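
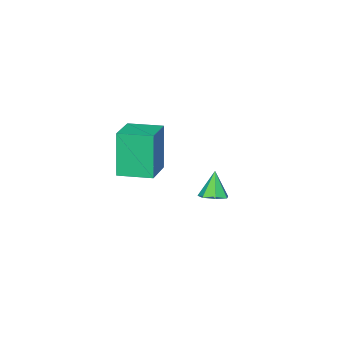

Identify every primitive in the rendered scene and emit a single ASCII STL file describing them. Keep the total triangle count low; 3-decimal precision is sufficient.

solid 
facet normal -0.849 -0.481 -0.219
outer loop
vertex -2.043 -1.787 1.208
vertex -2.731 -0.604 1.279
vertex -1.718 -1.482 -0.721
endloop
endfacet
facet normal 0.502 -0.864 -0.052
outer loop
vertex -0.469 -0.776 -0.399
vertex -2.043 -1.787 1.208
vertex -1.718 -1.482 -0.721
endloop
endfacet
facet normal -0.849 -0.480 -0.219
outer loop
vertex -1.718 -1.482 -0.721
vertex -2.731 -0.604 1.279
vertex -2.405 -0.299 -0.65
endloop
endfacet
facet normal 0.164 0.154 -0.974
outer loop
vertex -2.405 -0.299 -0.65
vertex -0.469 -0.776 -0.399
vertex -1.718 -1.482 -0.721
endloop
endfacet
facet normal -0.164 -0.154 0.974
outer loop
vertex -2.043 -1.787 1.208
vertex -1.482 0.102 1.601
vertex -2.731 -0.604 1.279
endloop
endfacet
facet normal 0.502 -0.863 -0.052
outer loop
vertex -0.795 -1.081 1.53
vertex -2.043 -1.787 1.208
vertex -0.469 -0.776 -0.399
endloop
endfacet
facet normal -0.164 -0.154 0.974
outer loop
vertex -0.795 -1.081 1.53
vertex -1.482 0.102 1.601
vertex -2.043 -1.787 1.208
endloop
endfacet
facet normal -0.502 0.864 0.052
outer loop
vertex -2.731 -0.604 1.279
vertex -1.482 0.102 1.601
vertex -2.405 -0.299 -0.65
endloop
endfacet
facet normal 0.164 0.154 -0.974
outer loop
vertex -1.157 0.407 -0.328
vertex -0.469 -0.776 -0.399
vertex -2.405 -0.299 -0.65
endloop
endfacet
facet normal -0.502 0.863 0.052
outer loop
vertex -2.405 -0.299 -0.65
vertex -1.482 0.102 1.601
vertex -1.157 0.407 -0.328
endloop
endfacet
facet normal 0.849 0.481 0.219
outer loop
vertex -1.157 0.407 -0.328
vertex -0.795 -1.081 1.53
vertex -0.469 -0.776 -0.399
endloop
endfacet
facet normal 0.849 0.480 0.219
outer loop
vertex -1.482 0.102 1.601
vertex -0.795 -1.081 1.53
vertex -1.157 0.407 -0.328
endloop
endfacet
facet normal 0.328 0.240 -0.914
outer loop
vertex -0.52 3.999 0.58
vertex -0.83 3.612 0.367
vertex -0.953 4.13 0.459
endloop
endfacet
facet normal 0.045 0.753 0.656
outer loop
vertex -0.52 3.999 0.58
vertex -0.953 4.13 0.459
vertex -1.19 3.348 1.373
endloop
endfacet
facet normal 0.326 0.240 -0.914
outer loop
vertex -0.953 4.13 0.459
vertex -0.83 3.612 0.367
vertex -1.294 3.87 0.269
endloop
endfacet
facet normal -0.684 0.632 0.363
outer loop
vertex -0.953 4.13 0.459
vertex -1.294 3.87 0.269
vertex -1.19 3.348 1.373
endloop
endfacet
facet normal 0.326 0.240 -0.914
outer loop
vertex -1.294 3.87 0.269
vertex -0.83 3.612 0.367
vertex -1.286 3.417 0.153
endloop
endfacet
facet normal -0.996 -0.037 0.076
outer loop
vertex -1.294 3.87 0.269
vertex -1.286 3.417 0.153
vertex -1.19 3.348 1.373
endloop
endfacet
facet normal 0.326 0.240 -0.914
outer loop
vertex -1.286 3.417 0.153
vertex -0.83 3.612 0.367
vertex -0.934 3.11 0.198
endloop
endfacet
facet normal -0.658 -0.753 0.009
outer loop
vertex -1.286 3.417 0.153
vertex -0.934 3.11 0.198
vertex -1.19 3.348 1.373
endloop
endfacet
facet normal 0.328 0.240 -0.914
outer loop
vertex -0.934 3.11 0.198
vertex -0.83 3.612 0.367
vertex -0.504 3.181 0.371
endloop
endfacet
facet normal 0.075 -0.974 0.214
outer loop
vertex -0.934 3.11 0.198
vertex -0.504 3.181 0.371
vertex -1.19 3.348 1.373
endloop
endfacet
facet normal 0.328 0.240 -0.914
outer loop
vertex -0.504 3.181 0.371
vertex -0.83 3.612 0.367
vertex -0.32 3.577 0.541
endloop
endfacet
facet normal 0.654 -0.534 0.536
outer loop
vertex -0.504 3.181 0.371
vertex -0.32 3.577 0.541
vertex -1.19 3.348 1.373
endloop
endfacet
facet normal 0.328 0.240 -0.914
outer loop
vertex -0.32 3.577 0.541
vertex -0.83 3.612 0.367
vertex -0.52 3.999 0.58
endloop
endfacet
facet normal 0.639 0.235 0.733
outer loop
vertex -0.32 3.577 0.541
vertex -0.52 3.999 0.58
vertex -1.19 3.348 1.373
endloop
endfacet

endsolid


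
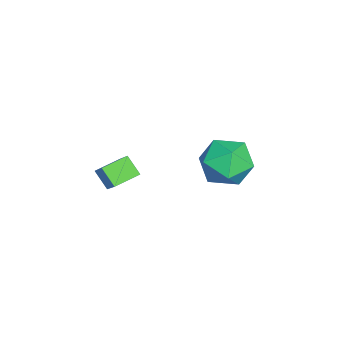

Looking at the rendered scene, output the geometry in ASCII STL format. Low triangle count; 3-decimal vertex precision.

solid 
facet normal -0.200 0.132 0.971
outer loop
vertex -1.074 1.708 0.346
vertex -0.872 0.501 0.551
vertex 0.065 1.31 0.634
endloop
endfacet
facet normal 0.079 0.723 0.686
outer loop
vertex -1.074 1.708 0.346
vertex 0.065 1.31 0.634
vertex -0.088 2.166 -0.251
endloop
endfacet
facet normal -0.342 0.928 0.147
outer loop
vertex -1.074 1.708 0.346
vertex -0.088 2.166 -0.251
vertex -1.12 1.886 -0.881
endloop
endfacet
facet normal -0.881 0.463 0.100
outer loop
vertex -1.074 1.708 0.346
vertex -1.12 1.886 -0.881
vertex -1.604 0.857 -0.385
endloop
endfacet
facet normal -0.793 -0.029 0.609
outer loop
vertex -1.074 1.708 0.346
vertex -1.604 0.857 -0.385
vertex -0.872 0.501 0.551
endloop
endfacet
facet normal 0.718 0.558 0.416
outer loop
vertex -0.088 2.166 -0.251
vertex 0.065 1.31 0.634
vertex 0.724 1.243 -0.415
endloop
endfacet
facet normal 0.267 -0.400 0.877
outer loop
vertex 0.065 1.31 0.634
vertex -0.872 0.501 0.551
vertex 0.24 0.214 0.081
endloop
endfacet
facet normal -0.692 -0.661 0.290
outer loop
vertex -0.872 0.501 0.551
vertex -1.604 0.857 -0.385
vertex -0.792 -0.066 -0.549
endloop
endfacet
facet normal -0.835 0.136 -0.533
outer loop
vertex -1.604 0.857 -0.385
vertex -1.12 1.886 -0.881
vertex -0.945 0.79 -1.434
endloop
endfacet
facet normal 0.037 0.889 -0.456
outer loop
vertex -1.12 1.886 -0.881
vertex -0.088 2.166 -0.251
vertex -0.008 1.599 -1.351
endloop
endfacet
facet normal 0.881 -0.463 -0.100
outer loop
vertex 0.194 0.392 -1.146
vertex 0.724 1.243 -0.415
vertex 0.24 0.214 0.081
endloop
endfacet
facet normal 0.342 -0.928 -0.147
outer loop
vertex 0.194 0.392 -1.146
vertex 0.24 0.214 0.081
vertex -0.792 -0.066 -0.549
endloop
endfacet
facet normal -0.079 -0.723 -0.686
outer loop
vertex 0.194 0.392 -1.146
vertex -0.792 -0.066 -0.549
vertex -0.945 0.79 -1.434
endloop
endfacet
facet normal 0.200 -0.132 -0.971
outer loop
vertex 0.194 0.392 -1.146
vertex -0.945 0.79 -1.434
vertex -0.008 1.599 -1.351
endloop
endfacet
facet normal 0.793 0.029 -0.609
outer loop
vertex 0.194 0.392 -1.146
vertex -0.008 1.599 -1.351
vertex 0.724 1.243 -0.415
endloop
endfacet
facet normal 0.835 -0.136 0.533
outer loop
vertex 0.24 0.214 0.081
vertex 0.724 1.243 -0.415
vertex 0.065 1.31 0.634
endloop
endfacet
facet normal -0.037 -0.889 0.456
outer loop
vertex -0.792 -0.066 -0.549
vertex 0.24 0.214 0.081
vertex -0.872 0.501 0.551
endloop
endfacet
facet normal -0.718 -0.558 -0.416
outer loop
vertex -0.945 0.79 -1.434
vertex -0.792 -0.066 -0.549
vertex -1.604 0.857 -0.385
endloop
endfacet
facet normal -0.267 0.400 -0.877
outer loop
vertex -0.008 1.599 -1.351
vertex -0.945 0.79 -1.434
vertex -1.12 1.886 -0.881
endloop
endfacet
facet normal 0.692 0.661 -0.290
outer loop
vertex 0.724 1.243 -0.415
vertex -0.008 1.599 -1.351
vertex -0.088 2.166 -0.251
endloop
endfacet
facet normal -0.572 0.782 0.249
outer loop
vertex 3.692 -2.203 3.03
vertex 4.131 -1.677 2.386
vertex 2.546 -2.671 1.865
endloop
endfacet
facet normal -0.467 -0.559 0.685
outer loop
vertex 3.169 -3.523 1.594
vertex 3.692 -2.203 3.03
vertex 2.546 -2.671 1.865
endloop
endfacet
facet normal -0.572 0.781 0.250
outer loop
vertex 2.546 -2.671 1.865
vertex 4.131 -1.677 2.386
vertex 2.984 -2.145 1.222
endloop
endfacet
facet normal -0.675 -0.275 -0.685
outer loop
vertex 2.984 -2.145 1.222
vertex 3.169 -3.523 1.594
vertex 2.546 -2.671 1.865
endloop
endfacet
facet normal 0.675 0.275 0.685
outer loop
vertex 3.692 -2.203 3.03
vertex 4.754 -2.529 2.115
vertex 4.131 -1.677 2.386
endloop
endfacet
facet normal -0.466 -0.560 0.685
outer loop
vertex 4.316 -3.055 2.758
vertex 3.692 -2.203 3.03
vertex 3.169 -3.523 1.594
endloop
endfacet
facet normal 0.675 0.275 0.685
outer loop
vertex 4.316 -3.055 2.758
vertex 4.754 -2.529 2.115
vertex 3.692 -2.203 3.03
endloop
endfacet
facet normal 0.467 0.559 -0.685
outer loop
vertex 4.131 -1.677 2.386
vertex 4.754 -2.529 2.115
vertex 2.984 -2.145 1.222
endloop
endfacet
facet normal -0.675 -0.275 -0.685
outer loop
vertex 3.608 -2.997 0.95
vertex 3.169 -3.523 1.594
vertex 2.984 -2.145 1.222
endloop
endfacet
facet normal 0.467 0.560 -0.684
outer loop
vertex 2.984 -2.145 1.222
vertex 4.754 -2.529 2.115
vertex 3.608 -2.997 0.95
endloop
endfacet
facet normal 0.572 -0.782 -0.249
outer loop
vertex 3.608 -2.997 0.95
vertex 4.316 -3.055 2.758
vertex 3.169 -3.523 1.594
endloop
endfacet
facet normal 0.572 -0.781 -0.249
outer loop
vertex 4.754 -2.529 2.115
vertex 4.316 -3.055 2.758
vertex 3.608 -2.997 0.95
endloop
endfacet

endsolid


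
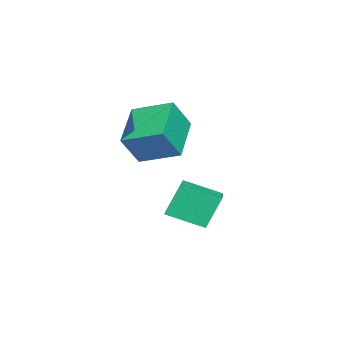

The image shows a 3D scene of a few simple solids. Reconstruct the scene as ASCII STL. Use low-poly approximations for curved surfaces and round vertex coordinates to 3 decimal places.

solid 
facet normal -0.939 -0.228 -0.257
outer loop
vertex -2.336 -2.276 0.14
vertex -2.546 -0.692 -0.496
vertex -1.816 -2.788 -1.306
endloop
endfacet
facet normal 0.122 -0.921 0.370
outer loop
vertex 0.166 -2.308 -0.764
vertex -2.336 -2.276 0.14
vertex -1.816 -2.788 -1.306
endloop
endfacet
facet normal -0.939 -0.228 -0.257
outer loop
vertex -1.816 -2.788 -1.306
vertex -2.546 -0.692 -0.496
vertex -2.026 -1.204 -1.943
endloop
endfacet
facet normal 0.321 -0.316 -0.893
outer loop
vertex -2.026 -1.204 -1.943
vertex 0.166 -2.308 -0.764
vertex -1.816 -2.788 -1.306
endloop
endfacet
facet normal -0.321 0.316 0.893
outer loop
vertex -2.336 -2.276 0.14
vertex -0.564 -0.212 0.046
vertex -2.546 -0.692 -0.496
endloop
endfacet
facet normal 0.122 -0.921 0.370
outer loop
vertex -0.354 -1.796 0.683
vertex -2.336 -2.276 0.14
vertex 0.166 -2.308 -0.764
endloop
endfacet
facet normal -0.321 0.316 0.893
outer loop
vertex -0.354 -1.796 0.683
vertex -0.564 -0.212 0.046
vertex -2.336 -2.276 0.14
endloop
endfacet
facet normal -0.122 0.921 -0.370
outer loop
vertex -2.546 -0.692 -0.496
vertex -0.564 -0.212 0.046
vertex -2.026 -1.204 -1.943
endloop
endfacet
facet normal 0.321 -0.316 -0.893
outer loop
vertex -0.044 -0.724 -1.4
vertex 0.166 -2.308 -0.764
vertex -2.026 -1.204 -1.943
endloop
endfacet
facet normal -0.122 0.921 -0.370
outer loop
vertex -2.026 -1.204 -1.943
vertex -0.564 -0.212 0.046
vertex -0.044 -0.724 -1.4
endloop
endfacet
facet normal 0.939 0.228 0.257
outer loop
vertex -0.044 -0.724 -1.4
vertex -0.354 -1.796 0.683
vertex 0.166 -2.308 -0.764
endloop
endfacet
facet normal 0.939 0.228 0.257
outer loop
vertex -0.564 -0.212 0.046
vertex -0.354 -1.796 0.683
vertex -0.044 -0.724 -1.4
endloop
endfacet
facet normal -0.471 0.317 -0.823
outer loop
vertex -2.317 -1.952 3.242
vertex -0.397 -1.804 2.199
vertex -2.492 -3.692 2.672
endloop
endfacet
facet normal -0.877 -0.068 0.476
outer loop
vertex -1.743 -4.196 3.981
vertex -2.317 -1.952 3.242
vertex -2.492 -3.692 2.672
endloop
endfacet
facet normal -0.471 0.316 -0.823
outer loop
vertex -2.492 -3.692 2.672
vertex -0.397 -1.804 2.199
vertex -0.572 -3.545 1.63
endloop
endfacet
facet normal -0.096 -0.946 -0.310
outer loop
vertex -0.572 -3.545 1.63
vertex -1.743 -4.196 3.981
vertex -2.492 -3.692 2.672
endloop
endfacet
facet normal 0.095 0.946 0.310
outer loop
vertex -2.317 -1.952 3.242
vertex 0.352 -2.308 3.508
vertex -0.397 -1.804 2.199
endloop
endfacet
facet normal -0.877 -0.067 0.476
outer loop
vertex -1.568 -2.455 4.55
vertex -2.317 -1.952 3.242
vertex -1.743 -4.196 3.981
endloop
endfacet
facet normal 0.095 0.946 0.309
outer loop
vertex -1.568 -2.455 4.55
vertex 0.352 -2.308 3.508
vertex -2.317 -1.952 3.242
endloop
endfacet
facet normal 0.877 0.067 -0.476
outer loop
vertex -0.397 -1.804 2.199
vertex 0.352 -2.308 3.508
vertex -0.572 -3.545 1.63
endloop
endfacet
facet normal -0.095 -0.946 -0.309
outer loop
vertex 0.177 -4.048 2.938
vertex -1.743 -4.196 3.981
vertex -0.572 -3.545 1.63
endloop
endfacet
facet normal 0.877 0.068 -0.476
outer loop
vertex -0.572 -3.545 1.63
vertex 0.352 -2.308 3.508
vertex 0.177 -4.048 2.938
endloop
endfacet
facet normal 0.472 -0.316 0.823
outer loop
vertex 0.177 -4.048 2.938
vertex -1.568 -2.455 4.55
vertex -1.743 -4.196 3.981
endloop
endfacet
facet normal 0.471 -0.317 0.823
outer loop
vertex 0.352 -2.308 3.508
vertex -1.568 -2.455 4.55
vertex 0.177 -4.048 2.938
endloop
endfacet

endsolid


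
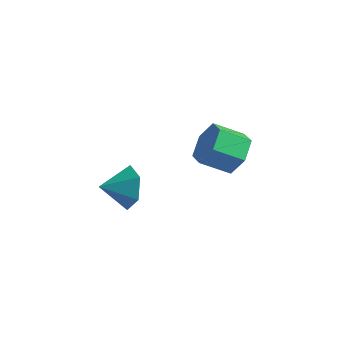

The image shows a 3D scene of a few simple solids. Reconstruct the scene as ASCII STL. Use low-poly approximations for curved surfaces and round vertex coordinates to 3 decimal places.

solid 
facet normal 0.344 0.898 -0.275
outer loop
vertex 0.307 -1.472 -0.921
vertex 0.005 -1.132 -0.19
vertex 0.805 -1.448 -0.22
endloop
endfacet
facet normal 0.394 -0.884 -0.250
outer loop
vertex 0.307 -1.472 -0.921
vertex 0.805 -1.448 -0.22
vertex -0.345 -2.048 0.09
endloop
endfacet
facet normal 0.344 0.897 -0.276
outer loop
vertex 0.805 -1.448 -0.22
vertex 0.005 -1.132 -0.19
vertex 0.504 -1.108 0.51
endloop
endfacet
facet normal 0.500 -0.687 0.526
outer loop
vertex 0.805 -1.448 -0.22
vertex 0.504 -1.108 0.51
vertex -0.345 -2.048 0.09
endloop
endfacet
facet normal 0.343 0.898 -0.275
outer loop
vertex 0.504 -1.108 0.51
vertex 0.005 -1.132 -0.19
vertex -0.296 -0.793 0.54
endloop
endfacet
facet normal -0.096 -0.333 0.938
outer loop
vertex 0.504 -1.108 0.51
vertex -0.296 -0.793 0.54
vertex -0.345 -2.048 0.09
endloop
endfacet
facet normal 0.344 0.898 -0.275
outer loop
vertex -0.296 -0.793 0.54
vertex 0.005 -1.132 -0.19
vertex -0.794 -0.817 -0.16
endloop
endfacet
facet normal -0.799 -0.175 0.575
outer loop
vertex -0.296 -0.793 0.54
vertex -0.794 -0.817 -0.16
vertex -0.345 -2.048 0.09
endloop
endfacet
facet normal 0.344 0.898 -0.275
outer loop
vertex -0.794 -0.817 -0.16
vertex 0.005 -1.132 -0.19
vertex -0.493 -1.156 -0.891
endloop
endfacet
facet normal -0.906 -0.371 -0.201
outer loop
vertex -0.794 -0.817 -0.16
vertex -0.493 -1.156 -0.891
vertex -0.345 -2.048 0.09
endloop
endfacet
facet normal 0.344 0.898 -0.275
outer loop
vertex -0.493 -1.156 -0.891
vertex 0.005 -1.132 -0.19
vertex 0.307 -1.472 -0.921
endloop
endfacet
facet normal -0.310 -0.726 -0.614
outer loop
vertex -0.493 -1.156 -0.891
vertex 0.307 -1.472 -0.921
vertex -0.345 -2.048 0.09
endloop
endfacet
facet normal 0.517 0.700 -0.493
outer loop
vertex 3.977 0.189 3.198
vertex 3.589 0.008 2.534
vertex 3.303 0.561 3.019
endloop
endfacet
facet normal 0.074 0.538 0.840
outer loop
vertex 3.977 0.189 3.198
vertex 3.303 0.561 3.019
vertex 3.419 -0.566 3.73
endloop
endfacet
facet normal 0.075 0.538 0.840
outer loop
vertex 3.419 -0.566 3.73
vertex 3.303 0.561 3.019
vertex 2.745 -0.194 3.552
endloop
endfacet
facet normal -0.517 -0.700 0.494
outer loop
vertex 3.419 -0.566 3.73
vertex 2.745 -0.194 3.552
vertex 3.031 -0.748 3.066
endloop
endfacet
facet normal 0.518 0.700 -0.492
outer loop
vertex 3.303 0.561 3.019
vertex 3.589 0.008 2.534
vertex 2.916 0.38 2.355
endloop
endfacet
facet normal -0.701 0.677 0.224
outer loop
vertex 3.303 0.561 3.019
vertex 2.916 0.38 2.355
vertex 2.745 -0.194 3.552
endloop
endfacet
facet normal -0.701 0.677 0.224
outer loop
vertex 2.745 -0.194 3.552
vertex 2.916 0.38 2.355
vertex 2.357 -0.376 2.888
endloop
endfacet
facet normal -0.517 -0.700 0.494
outer loop
vertex 2.745 -0.194 3.552
vertex 2.357 -0.376 2.888
vertex 3.031 -0.748 3.066
endloop
endfacet
facet normal 0.518 0.699 -0.494
outer loop
vertex 2.916 0.38 2.355
vertex 3.589 0.008 2.534
vertex 3.201 -0.174 1.87
endloop
endfacet
facet normal -0.776 0.140 -0.615
outer loop
vertex 2.916 0.38 2.355
vertex 3.201 -0.174 1.87
vertex 2.357 -0.376 2.888
endloop
endfacet
facet normal -0.776 0.140 -0.615
outer loop
vertex 2.357 -0.376 2.888
vertex 3.201 -0.174 1.87
vertex 2.643 -0.929 2.402
endloop
endfacet
facet normal -0.517 -0.700 0.493
outer loop
vertex 2.357 -0.376 2.888
vertex 2.643 -0.929 2.402
vertex 3.031 -0.748 3.066
endloop
endfacet
facet normal 0.517 0.700 -0.494
outer loop
vertex 3.201 -0.174 1.87
vertex 3.589 0.008 2.534
vertex 3.875 -0.546 2.048
endloop
endfacet
facet normal -0.074 -0.537 -0.840
outer loop
vertex 3.201 -0.174 1.87
vertex 3.875 -0.546 2.048
vertex 2.643 -0.929 2.402
endloop
endfacet
facet normal -0.074 -0.538 -0.840
outer loop
vertex 2.643 -0.929 2.402
vertex 3.875 -0.546 2.048
vertex 3.317 -1.301 2.581
endloop
endfacet
facet normal -0.517 -0.700 0.493
outer loop
vertex 2.643 -0.929 2.402
vertex 3.317 -1.301 2.581
vertex 3.031 -0.748 3.066
endloop
endfacet
facet normal 0.517 0.700 -0.494
outer loop
vertex 3.875 -0.546 2.048
vertex 3.589 0.008 2.534
vertex 4.263 -0.364 2.712
endloop
endfacet
facet normal 0.701 -0.677 -0.224
outer loop
vertex 3.875 -0.546 2.048
vertex 4.263 -0.364 2.712
vertex 3.317 -1.301 2.581
endloop
endfacet
facet normal 0.701 -0.677 -0.224
outer loop
vertex 3.317 -1.301 2.581
vertex 4.263 -0.364 2.712
vertex 3.704 -1.12 3.245
endloop
endfacet
facet normal -0.518 -0.700 0.492
outer loop
vertex 3.317 -1.301 2.581
vertex 3.704 -1.12 3.245
vertex 3.031 -0.748 3.066
endloop
endfacet
facet normal 0.517 0.700 -0.493
outer loop
vertex 4.263 -0.364 2.712
vertex 3.589 0.008 2.534
vertex 3.977 0.189 3.198
endloop
endfacet
facet normal 0.776 -0.140 0.615
outer loop
vertex 4.263 -0.364 2.712
vertex 3.977 0.189 3.198
vertex 3.704 -1.12 3.245
endloop
endfacet
facet normal 0.776 -0.140 0.615
outer loop
vertex 3.704 -1.12 3.245
vertex 3.977 0.189 3.198
vertex 3.419 -0.566 3.73
endloop
endfacet
facet normal -0.518 -0.699 0.494
outer loop
vertex 3.704 -1.12 3.245
vertex 3.419 -0.566 3.73
vertex 3.031 -0.748 3.066
endloop
endfacet

endsolid


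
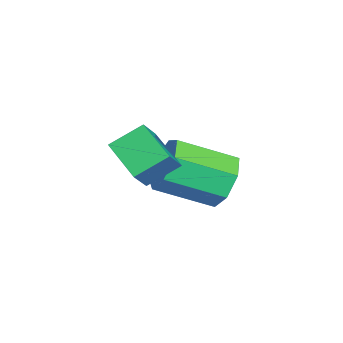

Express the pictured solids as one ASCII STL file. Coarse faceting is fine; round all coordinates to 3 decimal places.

solid 
facet normal -0.225 0.881 -0.415
outer loop
vertex -2.208 -1.46 -3.026
vertex -2.867 -1.94 -3.688
vertex -3.068 -1.543 -2.736
endloop
endfacet
facet normal 0.243 0.463 0.852
outer loop
vertex -2.208 -1.46 -3.026
vertex -3.068 -1.543 -2.736
vertex -1.734 -3.321 -2.15
endloop
endfacet
facet normal 0.242 0.463 0.853
outer loop
vertex -1.734 -3.321 -2.15
vertex -3.068 -1.543 -2.736
vertex -2.594 -3.404 -1.861
endloop
endfacet
facet normal 0.224 -0.882 0.415
outer loop
vertex -1.734 -3.321 -2.15
vertex -2.594 -3.404 -1.861
vertex -2.393 -3.8 -2.812
endloop
endfacet
facet normal -0.225 0.882 -0.415
outer loop
vertex -3.068 -1.543 -2.736
vertex -2.867 -1.94 -3.688
vertex -3.777 -1.925 -3.163
endloop
endfacet
facet normal -0.587 0.217 0.780
outer loop
vertex -3.068 -1.543 -2.736
vertex -3.777 -1.925 -3.163
vertex -2.594 -3.404 -1.861
endloop
endfacet
facet normal -0.587 0.217 0.780
outer loop
vertex -2.594 -3.404 -1.861
vertex -3.777 -1.925 -3.163
vertex -3.302 -3.785 -2.288
endloop
endfacet
facet normal 0.224 -0.882 0.415
outer loop
vertex -2.594 -3.404 -1.861
vertex -3.302 -3.785 -2.288
vertex -2.393 -3.8 -2.812
endloop
endfacet
facet normal -0.225 0.882 -0.415
outer loop
vertex -3.777 -1.925 -3.163
vertex -2.867 -1.94 -3.688
vertex -3.801 -2.318 -3.985
endloop
endfacet
facet normal -0.974 -0.192 0.120
outer loop
vertex -3.777 -1.925 -3.163
vertex -3.801 -2.318 -3.985
vertex -3.302 -3.785 -2.288
endloop
endfacet
facet normal -0.974 -0.192 0.120
outer loop
vertex -3.302 -3.785 -2.288
vertex -3.801 -2.318 -3.985
vertex -3.326 -4.178 -3.11
endloop
endfacet
facet normal 0.225 -0.882 0.415
outer loop
vertex -3.302 -3.785 -2.288
vertex -3.326 -4.178 -3.11
vertex -2.393 -3.8 -2.812
endloop
endfacet
facet normal -0.225 0.882 -0.415
outer loop
vertex -3.801 -2.318 -3.985
vertex -2.867 -1.94 -3.688
vertex -3.122 -2.426 -4.583
endloop
endfacet
facet normal -0.628 -0.457 -0.630
outer loop
vertex -3.801 -2.318 -3.985
vertex -3.122 -2.426 -4.583
vertex -3.326 -4.178 -3.11
endloop
endfacet
facet normal -0.628 -0.457 -0.630
outer loop
vertex -3.326 -4.178 -3.11
vertex -3.122 -2.426 -4.583
vertex -2.647 -4.286 -3.708
endloop
endfacet
facet normal 0.225 -0.882 0.415
outer loop
vertex -3.326 -4.178 -3.11
vertex -2.647 -4.286 -3.708
vertex -2.393 -3.8 -2.812
endloop
endfacet
facet normal -0.225 0.882 -0.415
outer loop
vertex -3.122 -2.426 -4.583
vertex -2.867 -1.94 -3.688
vertex -2.251 -2.168 -4.507
endloop
endfacet
facet normal 0.191 -0.378 -0.906
outer loop
vertex -3.122 -2.426 -4.583
vertex -2.251 -2.168 -4.507
vertex -2.647 -4.286 -3.708
endloop
endfacet
facet normal 0.192 -0.378 -0.906
outer loop
vertex -2.647 -4.286 -3.708
vertex -2.251 -2.168 -4.507
vertex -1.777 -4.028 -3.631
endloop
endfacet
facet normal 0.225 -0.882 0.415
outer loop
vertex -2.647 -4.286 -3.708
vertex -1.777 -4.028 -3.631
vertex -2.393 -3.8 -2.812
endloop
endfacet
facet normal -0.225 0.882 -0.415
outer loop
vertex -2.251 -2.168 -4.507
vertex -2.867 -1.94 -3.688
vertex -1.845 -1.738 -3.814
endloop
endfacet
facet normal 0.867 -0.014 -0.499
outer loop
vertex -2.251 -2.168 -4.507
vertex -1.845 -1.738 -3.814
vertex -1.777 -4.028 -3.631
endloop
endfacet
facet normal 0.866 -0.014 -0.500
outer loop
vertex -1.777 -4.028 -3.631
vertex -1.845 -1.738 -3.814
vertex -1.37 -3.599 -2.938
endloop
endfacet
facet normal 0.224 -0.882 0.414
outer loop
vertex -1.777 -4.028 -3.631
vertex -1.37 -3.599 -2.938
vertex -2.393 -3.8 -2.812
endloop
endfacet
facet normal -0.225 0.882 -0.415
outer loop
vertex -1.845 -1.738 -3.814
vertex -2.867 -1.94 -3.688
vertex -2.208 -1.46 -3.026
endloop
endfacet
facet normal 0.889 0.360 0.283
outer loop
vertex -1.845 -1.738 -3.814
vertex -2.208 -1.46 -3.026
vertex -1.37 -3.599 -2.938
endloop
endfacet
facet normal 0.889 0.360 0.284
outer loop
vertex -1.37 -3.599 -2.938
vertex -2.208 -1.46 -3.026
vertex -1.734 -3.321 -2.15
endloop
endfacet
facet normal 0.224 -0.882 0.415
outer loop
vertex -1.37 -3.599 -2.938
vertex -1.734 -3.321 -2.15
vertex -2.393 -3.8 -2.812
endloop
endfacet
facet normal -0.668 0.216 -0.712
outer loop
vertex -0.517 -4.721 -1.462
vertex -0.954 -3.758 -0.759
vertex 0.519 -3.756 -2.141
endloop
endfacet
facet normal 0.343 -0.758 -0.554
outer loop
vertex 1.214 -3.982 -1.401
vertex -0.517 -4.721 -1.462
vertex 0.519 -3.756 -2.141
endloop
endfacet
facet normal -0.668 0.217 -0.712
outer loop
vertex 0.519 -3.756 -2.141
vertex -0.954 -3.758 -0.759
vertex 0.083 -2.793 -1.438
endloop
endfacet
facet normal 0.660 0.614 -0.432
outer loop
vertex 0.083 -2.793 -1.438
vertex 1.214 -3.982 -1.401
vertex 0.519 -3.756 -2.141
endloop
endfacet
facet normal -0.660 -0.615 0.432
outer loop
vertex -0.517 -4.721 -1.462
vertex -0.259 -3.984 -0.019
vertex -0.954 -3.758 -0.759
endloop
endfacet
facet normal 0.343 -0.759 -0.554
outer loop
vertex 0.177 -4.947 -0.722
vertex -0.517 -4.721 -1.462
vertex 1.214 -3.982 -1.401
endloop
endfacet
facet normal -0.660 -0.614 0.432
outer loop
vertex 0.177 -4.947 -0.722
vertex -0.259 -3.984 -0.019
vertex -0.517 -4.721 -1.462
endloop
endfacet
facet normal -0.343 0.759 0.554
outer loop
vertex -0.954 -3.758 -0.759
vertex -0.259 -3.984 -0.019
vertex 0.083 -2.793 -1.438
endloop
endfacet
facet normal 0.660 0.615 -0.432
outer loop
vertex 0.777 -3.019 -0.698
vertex 1.214 -3.982 -1.401
vertex 0.083 -2.793 -1.438
endloop
endfacet
facet normal -0.344 0.758 0.554
outer loop
vertex 0.083 -2.793 -1.438
vertex -0.259 -3.984 -0.019
vertex 0.777 -3.019 -0.698
endloop
endfacet
facet normal 0.668 -0.217 0.712
outer loop
vertex 0.777 -3.019 -0.698
vertex 0.177 -4.947 -0.722
vertex 1.214 -3.982 -1.401
endloop
endfacet
facet normal 0.668 -0.217 0.712
outer loop
vertex -0.259 -3.984 -0.019
vertex 0.177 -4.947 -0.722
vertex 0.777 -3.019 -0.698
endloop
endfacet

endsolid


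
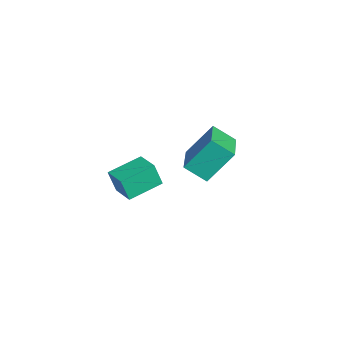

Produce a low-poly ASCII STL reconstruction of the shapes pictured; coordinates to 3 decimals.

solid 
facet normal -0.948 0.202 -0.246
outer loop
vertex -1.475 1.022 -3.01
vertex -1.585 2.059 -1.732
vertex -1.139 1.833 -3.64
endloop
endfacet
facet normal 0.067 -0.629 -0.774
outer loop
vertex 0.605 1.461 -3.188
vertex -1.475 1.022 -3.01
vertex -1.139 1.833 -3.64
endloop
endfacet
facet normal -0.948 0.202 -0.246
outer loop
vertex -1.139 1.833 -3.64
vertex -1.585 2.059 -1.732
vertex -1.249 2.87 -2.361
endloop
endfacet
facet normal 0.311 0.751 -0.582
outer loop
vertex -1.249 2.87 -2.361
vertex 0.605 1.461 -3.188
vertex -1.139 1.833 -3.64
endloop
endfacet
facet normal -0.311 -0.751 0.583
outer loop
vertex -1.475 1.022 -3.01
vertex 0.159 1.687 -1.28
vertex -1.585 2.059 -1.732
endloop
endfacet
facet normal 0.066 -0.629 -0.775
outer loop
vertex 0.269 0.65 -2.559
vertex -1.475 1.022 -3.01
vertex 0.605 1.461 -3.188
endloop
endfacet
facet normal -0.311 -0.751 0.582
outer loop
vertex 0.269 0.65 -2.559
vertex 0.159 1.687 -1.28
vertex -1.475 1.022 -3.01
endloop
endfacet
facet normal -0.067 0.629 0.775
outer loop
vertex -1.585 2.059 -1.732
vertex 0.159 1.687 -1.28
vertex -1.249 2.87 -2.361
endloop
endfacet
facet normal 0.311 0.751 -0.583
outer loop
vertex 0.495 2.498 -1.91
vertex 0.605 1.461 -3.188
vertex -1.249 2.87 -2.361
endloop
endfacet
facet normal -0.066 0.629 0.775
outer loop
vertex -1.249 2.87 -2.361
vertex 0.159 1.687 -1.28
vertex 0.495 2.498 -1.91
endloop
endfacet
facet normal 0.948 -0.202 0.246
outer loop
vertex 0.495 2.498 -1.91
vertex 0.269 0.65 -2.559
vertex 0.605 1.461 -3.188
endloop
endfacet
facet normal 0.948 -0.202 0.245
outer loop
vertex 0.159 1.687 -1.28
vertex 0.269 0.65 -2.559
vertex 0.495 2.498 -1.91
endloop
endfacet
facet normal -0.928 -0.337 -0.157
outer loop
vertex 3.415 -2.478 -0.163
vertex 2.919 -1.266 0.168
vertex 3.471 -2.204 -1.082
endloop
endfacet
facet normal 0.367 -0.897 -0.245
outer loop
vertex 4.381 -1.874 -0.928
vertex 3.415 -2.478 -0.163
vertex 3.471 -2.204 -1.082
endloop
endfacet
facet normal -0.928 -0.337 -0.157
outer loop
vertex 3.471 -2.204 -1.082
vertex 2.919 -1.266 0.168
vertex 2.975 -0.992 -0.751
endloop
endfacet
facet normal 0.058 0.285 -0.957
outer loop
vertex 2.975 -0.992 -0.751
vertex 4.381 -1.874 -0.928
vertex 3.471 -2.204 -1.082
endloop
endfacet
facet normal -0.058 -0.285 0.957
outer loop
vertex 3.415 -2.478 -0.163
vertex 3.829 -0.936 0.322
vertex 2.919 -1.266 0.168
endloop
endfacet
facet normal 0.367 -0.897 -0.245
outer loop
vertex 4.325 -2.148 -0.009
vertex 3.415 -2.478 -0.163
vertex 4.381 -1.874 -0.928
endloop
endfacet
facet normal -0.058 -0.285 0.957
outer loop
vertex 4.325 -2.148 -0.009
vertex 3.829 -0.936 0.322
vertex 3.415 -2.478 -0.163
endloop
endfacet
facet normal -0.367 0.897 0.245
outer loop
vertex 2.919 -1.266 0.168
vertex 3.829 -0.936 0.322
vertex 2.975 -0.992 -0.751
endloop
endfacet
facet normal 0.058 0.285 -0.957
outer loop
vertex 3.885 -0.662 -0.597
vertex 4.381 -1.874 -0.928
vertex 2.975 -0.992 -0.751
endloop
endfacet
facet normal -0.367 0.897 0.245
outer loop
vertex 2.975 -0.992 -0.751
vertex 3.829 -0.936 0.322
vertex 3.885 -0.662 -0.597
endloop
endfacet
facet normal 0.928 0.337 0.157
outer loop
vertex 3.885 -0.662 -0.597
vertex 4.325 -2.148 -0.009
vertex 4.381 -1.874 -0.928
endloop
endfacet
facet normal 0.928 0.337 0.157
outer loop
vertex 3.829 -0.936 0.322
vertex 4.325 -2.148 -0.009
vertex 3.885 -0.662 -0.597
endloop
endfacet

endsolid


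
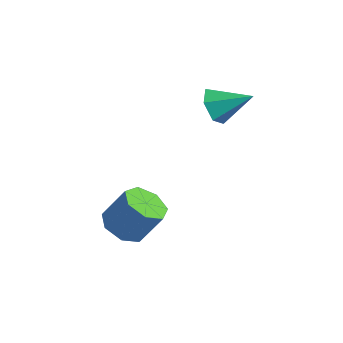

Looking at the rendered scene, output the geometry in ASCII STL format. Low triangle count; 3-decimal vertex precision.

solid 
facet normal -0.340 -0.418 -0.843
outer loop
vertex 4.321 -1.979 -0.778
vertex 3.619 -2.124 -0.423
vertex 3.845 -1.477 -0.835
endloop
endfacet
facet normal 0.644 0.550 -0.532
outer loop
vertex 4.321 -1.979 -0.778
vertex 3.845 -1.477 -0.835
vertex 4.783 -1.411 0.368
endloop
endfacet
facet normal 0.644 0.550 -0.532
outer loop
vertex 4.783 -1.411 0.368
vertex 3.845 -1.477 -0.835
vertex 4.307 -0.909 0.311
endloop
endfacet
facet normal 0.340 0.418 0.843
outer loop
vertex 4.783 -1.411 0.368
vertex 4.307 -0.909 0.311
vertex 4.081 -1.556 0.723
endloop
endfacet
facet normal -0.340 -0.418 -0.843
outer loop
vertex 3.845 -1.477 -0.835
vertex 3.619 -2.124 -0.423
vertex 3.199 -1.462 -0.582
endloop
endfacet
facet normal -0.134 0.908 -0.396
outer loop
vertex 3.845 -1.477 -0.835
vertex 3.199 -1.462 -0.582
vertex 4.307 -0.909 0.311
endloop
endfacet
facet normal -0.134 0.908 -0.396
outer loop
vertex 4.307 -0.909 0.311
vertex 3.199 -1.462 -0.582
vertex 3.661 -0.894 0.564
endloop
endfacet
facet normal 0.340 0.418 0.843
outer loop
vertex 4.307 -0.909 0.311
vertex 3.661 -0.894 0.564
vertex 4.081 -1.556 0.723
endloop
endfacet
facet normal -0.340 -0.418 -0.843
outer loop
vertex 3.199 -1.462 -0.582
vertex 3.619 -2.124 -0.423
vertex 2.869 -1.946 -0.209
endloop
endfacet
facet normal -0.812 0.583 0.038
outer loop
vertex 3.199 -1.462 -0.582
vertex 2.869 -1.946 -0.209
vertex 3.661 -0.894 0.564
endloop
endfacet
facet normal -0.812 0.583 0.038
outer loop
vertex 3.661 -0.894 0.564
vertex 2.869 -1.946 -0.209
vertex 3.331 -1.378 0.937
endloop
endfacet
facet normal 0.340 0.418 0.843
outer loop
vertex 3.661 -0.894 0.564
vertex 3.331 -1.378 0.937
vertex 4.081 -1.556 0.723
endloop
endfacet
facet normal -0.340 -0.418 -0.842
outer loop
vertex 2.869 -1.946 -0.209
vertex 3.619 -2.124 -0.423
vertex 3.104 -2.564 0.003
endloop
endfacet
facet normal -0.878 -0.181 0.444
outer loop
vertex 2.869 -1.946 -0.209
vertex 3.104 -2.564 0.003
vertex 3.331 -1.378 0.937
endloop
endfacet
facet normal -0.878 -0.181 0.444
outer loop
vertex 3.331 -1.378 0.937
vertex 3.104 -2.564 0.003
vertex 3.566 -1.996 1.149
endloop
endfacet
facet normal 0.340 0.418 0.842
outer loop
vertex 3.331 -1.378 0.937
vertex 3.566 -1.996 1.149
vertex 4.081 -1.556 0.723
endloop
endfacet
facet normal -0.340 -0.418 -0.843
outer loop
vertex 3.104 -2.564 0.003
vertex 3.619 -2.124 -0.423
vertex 3.727 -2.851 -0.106
endloop
endfacet
facet normal -0.283 -0.809 0.515
outer loop
vertex 3.104 -2.564 0.003
vertex 3.727 -2.851 -0.106
vertex 3.566 -1.996 1.149
endloop
endfacet
facet normal -0.283 -0.809 0.515
outer loop
vertex 3.566 -1.996 1.149
vertex 3.727 -2.851 -0.106
vertex 4.189 -2.283 1.04
endloop
endfacet
facet normal 0.340 0.418 0.843
outer loop
vertex 3.566 -1.996 1.149
vertex 4.189 -2.283 1.04
vertex 4.081 -1.556 0.723
endloop
endfacet
facet normal -0.340 -0.418 -0.842
outer loop
vertex 3.727 -2.851 -0.106
vertex 3.619 -2.124 -0.423
vertex 4.268 -2.59 -0.454
endloop
endfacet
facet normal 0.526 -0.827 0.198
outer loop
vertex 3.727 -2.851 -0.106
vertex 4.268 -2.59 -0.454
vertex 4.189 -2.283 1.04
endloop
endfacet
facet normal 0.526 -0.827 0.198
outer loop
vertex 4.189 -2.283 1.04
vertex 4.268 -2.59 -0.454
vertex 4.73 -2.022 0.692
endloop
endfacet
facet normal 0.340 0.418 0.842
outer loop
vertex 4.189 -2.283 1.04
vertex 4.73 -2.022 0.692
vertex 4.081 -1.556 0.723
endloop
endfacet
facet normal -0.340 -0.417 -0.843
outer loop
vertex 4.268 -2.59 -0.454
vertex 3.619 -2.124 -0.423
vertex 4.321 -1.979 -0.778
endloop
endfacet
facet normal 0.937 -0.223 -0.267
outer loop
vertex 4.268 -2.59 -0.454
vertex 4.321 -1.979 -0.778
vertex 4.73 -2.022 0.692
endloop
endfacet
facet normal 0.937 -0.223 -0.267
outer loop
vertex 4.73 -2.022 0.692
vertex 4.321 -1.979 -0.778
vertex 4.783 -1.411 0.368
endloop
endfacet
facet normal 0.340 0.417 0.843
outer loop
vertex 4.73 -2.022 0.692
vertex 4.783 -1.411 0.368
vertex 4.081 -1.556 0.723
endloop
endfacet
facet normal -0.634 -0.619 -0.464
outer loop
vertex 3.721 1.578 2.96
vertex 3.343 1.493 3.59
vertex 3.16 2.034 3.118
endloop
endfacet
facet normal 0.407 0.703 -0.584
outer loop
vertex 3.721 1.578 2.96
vertex 3.16 2.034 3.118
vertex 4.217 2.347 4.23
endloop
endfacet
facet normal -0.634 -0.619 -0.463
outer loop
vertex 3.16 2.034 3.118
vertex 3.343 1.493 3.59
vertex 2.782 1.949 3.749
endloop
endfacet
facet normal -0.259 0.965 -0.025
outer loop
vertex 3.16 2.034 3.118
vertex 2.782 1.949 3.749
vertex 4.217 2.347 4.23
endloop
endfacet
facet normal -0.634 -0.618 -0.464
outer loop
vertex 2.782 1.949 3.749
vertex 3.343 1.493 3.59
vertex 2.964 1.409 4.22
endloop
endfacet
facet normal -0.398 0.523 0.754
outer loop
vertex 2.782 1.949 3.749
vertex 2.964 1.409 4.22
vertex 4.217 2.347 4.23
endloop
endfacet
facet normal -0.634 -0.618 -0.464
outer loop
vertex 2.964 1.409 4.22
vertex 3.343 1.493 3.59
vertex 3.525 0.953 4.061
endloop
endfacet
facet normal 0.128 -0.182 0.975
outer loop
vertex 2.964 1.409 4.22
vertex 3.525 0.953 4.061
vertex 4.217 2.347 4.23
endloop
endfacet
facet normal -0.635 -0.618 -0.463
outer loop
vertex 3.525 0.953 4.061
vertex 3.343 1.493 3.59
vertex 3.903 1.037 3.431
endloop
endfacet
facet normal 0.793 -0.444 0.417
outer loop
vertex 3.525 0.953 4.061
vertex 3.903 1.037 3.431
vertex 4.217 2.347 4.23
endloop
endfacet
facet normal -0.635 -0.618 -0.464
outer loop
vertex 3.903 1.037 3.431
vertex 3.343 1.493 3.59
vertex 3.721 1.578 2.96
endloop
endfacet
facet normal 0.932 -0.002 -0.363
outer loop
vertex 3.903 1.037 3.431
vertex 3.721 1.578 2.96
vertex 4.217 2.347 4.23
endloop
endfacet

endsolid


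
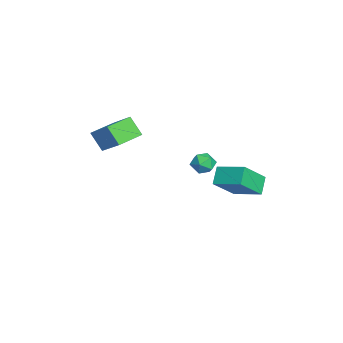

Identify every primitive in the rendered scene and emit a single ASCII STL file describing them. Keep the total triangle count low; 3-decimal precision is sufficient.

solid 
facet normal -0.588 0.798 0.134
outer loop
vertex -2.912 -3.328 0.408
vertex -1.416 -2.441 1.69
vertex -2.33 -2.714 -0.695
endloop
endfacet
facet normal -0.692 -0.410 -0.594
outer loop
vertex -1.384 -3.999 -0.91
vertex -2.912 -3.328 0.408
vertex -2.33 -2.714 -0.695
endloop
endfacet
facet normal -0.587 0.798 0.134
outer loop
vertex -2.33 -2.714 -0.695
vertex -1.416 -2.441 1.69
vertex -0.834 -1.828 0.587
endloop
endfacet
facet normal 0.419 0.441 -0.794
outer loop
vertex -0.834 -1.828 0.587
vertex -1.384 -3.999 -0.91
vertex -2.33 -2.714 -0.695
endloop
endfacet
facet normal -0.419 -0.441 0.794
outer loop
vertex -2.912 -3.328 0.408
vertex -0.47 -3.726 1.475
vertex -1.416 -2.441 1.69
endloop
endfacet
facet normal -0.692 -0.411 -0.593
outer loop
vertex -1.966 -4.612 0.193
vertex -2.912 -3.328 0.408
vertex -1.384 -3.999 -0.91
endloop
endfacet
facet normal -0.419 -0.441 0.794
outer loop
vertex -1.966 -4.612 0.193
vertex -0.47 -3.726 1.475
vertex -2.912 -3.328 0.408
endloop
endfacet
facet normal 0.692 0.410 0.593
outer loop
vertex -1.416 -2.441 1.69
vertex -0.47 -3.726 1.475
vertex -0.834 -1.828 0.587
endloop
endfacet
facet normal 0.419 0.441 -0.794
outer loop
vertex 0.112 -3.112 0.372
vertex -1.384 -3.999 -0.91
vertex -0.834 -1.828 0.587
endloop
endfacet
facet normal 0.692 0.411 0.594
outer loop
vertex -0.834 -1.828 0.587
vertex -0.47 -3.726 1.475
vertex 0.112 -3.112 0.372
endloop
endfacet
facet normal 0.588 -0.798 -0.133
outer loop
vertex 0.112 -3.112 0.372
vertex -1.966 -4.612 0.193
vertex -1.384 -3.999 -0.91
endloop
endfacet
facet normal 0.588 -0.798 -0.134
outer loop
vertex -0.47 -3.726 1.475
vertex -1.966 -4.612 0.193
vertex 0.112 -3.112 0.372
endloop
endfacet
facet normal -0.417 0.742 -0.526
outer loop
vertex -2.819 2.036 -3.694
vertex -3.522 1.932 -3.283
vertex -2.954 2.452 -3.0
endloop
endfacet
facet normal 0.286 0.845 -0.451
outer loop
vertex -2.819 2.036 -3.694
vertex -2.954 2.452 -3.0
vertex -2.216 2.124 -3.146
endloop
endfacet
facet normal 0.623 0.281 -0.730
outer loop
vertex -2.819 2.036 -3.694
vertex -2.216 2.124 -3.146
vertex -2.328 1.403 -3.519
endloop
endfacet
facet normal 0.128 -0.171 -0.977
outer loop
vertex -2.819 2.036 -3.694
vertex -2.328 1.403 -3.519
vertex -3.135 1.284 -3.604
endloop
endfacet
facet normal -0.514 0.114 -0.850
outer loop
vertex -2.819 2.036 -3.694
vertex -3.135 1.284 -3.604
vertex -3.522 1.932 -3.283
endloop
endfacet
facet normal 0.434 0.867 0.246
outer loop
vertex -2.216 2.124 -3.146
vertex -2.954 2.452 -3.0
vertex -2.545 2.076 -2.396
endloop
endfacet
facet normal -0.704 0.699 0.127
outer loop
vertex -2.954 2.452 -3.0
vertex -3.522 1.932 -3.283
vertex -3.352 1.957 -2.481
endloop
endfacet
facet normal -0.861 -0.317 -0.398
outer loop
vertex -3.522 1.932 -3.283
vertex -3.135 1.284 -3.604
vertex -3.464 1.236 -2.854
endloop
endfacet
facet normal 0.178 -0.777 -0.604
outer loop
vertex -3.135 1.284 -3.604
vertex -2.328 1.403 -3.519
vertex -2.726 0.908 -3.0
endloop
endfacet
facet normal 0.978 -0.045 -0.206
outer loop
vertex -2.328 1.403 -3.519
vertex -2.216 2.124 -3.146
vertex -2.158 1.428 -2.717
endloop
endfacet
facet normal -0.128 0.171 0.977
outer loop
vertex -2.861 1.324 -2.306
vertex -2.545 2.076 -2.396
vertex -3.352 1.957 -2.481
endloop
endfacet
facet normal -0.623 -0.281 0.730
outer loop
vertex -2.861 1.324 -2.306
vertex -3.352 1.957 -2.481
vertex -3.464 1.236 -2.854
endloop
endfacet
facet normal -0.286 -0.845 0.451
outer loop
vertex -2.861 1.324 -2.306
vertex -3.464 1.236 -2.854
vertex -2.726 0.908 -3.0
endloop
endfacet
facet normal 0.417 -0.742 0.526
outer loop
vertex -2.861 1.324 -2.306
vertex -2.726 0.908 -3.0
vertex -2.158 1.428 -2.717
endloop
endfacet
facet normal 0.514 -0.114 0.850
outer loop
vertex -2.861 1.324 -2.306
vertex -2.158 1.428 -2.717
vertex -2.545 2.076 -2.396
endloop
endfacet
facet normal -0.178 0.777 0.604
outer loop
vertex -3.352 1.957 -2.481
vertex -2.545 2.076 -2.396
vertex -2.954 2.452 -3.0
endloop
endfacet
facet normal -0.978 0.045 0.206
outer loop
vertex -3.464 1.236 -2.854
vertex -3.352 1.957 -2.481
vertex -3.522 1.932 -3.283
endloop
endfacet
facet normal -0.434 -0.867 -0.246
outer loop
vertex -2.726 0.908 -3.0
vertex -3.464 1.236 -2.854
vertex -3.135 1.284 -3.604
endloop
endfacet
facet normal 0.704 -0.699 -0.127
outer loop
vertex -2.158 1.428 -2.717
vertex -2.726 0.908 -3.0
vertex -2.328 1.403 -3.519
endloop
endfacet
facet normal 0.861 0.317 0.398
outer loop
vertex -2.545 2.076 -2.396
vertex -2.158 1.428 -2.717
vertex -2.216 2.124 -3.146
endloop
endfacet
facet normal -0.557 -0.779 -0.289
outer loop
vertex 3.573 1.843 0.504
vertex 2.609 3.054 -0.9
vertex 4.388 1.559 -0.301
endloop
endfacet
facet normal 0.461 -0.580 0.672
outer loop
vertex 5.351 2.906 0.2
vertex 3.573 1.843 0.504
vertex 4.388 1.559 -0.301
endloop
endfacet
facet normal -0.557 -0.779 -0.290
outer loop
vertex 4.388 1.559 -0.301
vertex 2.609 3.054 -0.9
vertex 3.424 2.771 -1.705
endloop
endfacet
facet normal 0.691 -0.240 -0.682
outer loop
vertex 3.424 2.771 -1.705
vertex 5.351 2.906 0.2
vertex 4.388 1.559 -0.301
endloop
endfacet
facet normal -0.691 0.240 0.682
outer loop
vertex 3.573 1.843 0.504
vertex 3.572 4.401 -0.399
vertex 2.609 3.054 -0.9
endloop
endfacet
facet normal 0.462 -0.580 0.671
outer loop
vertex 4.536 3.189 1.005
vertex 3.573 1.843 0.504
vertex 5.351 2.906 0.2
endloop
endfacet
facet normal -0.691 0.240 0.682
outer loop
vertex 4.536 3.189 1.005
vertex 3.572 4.401 -0.399
vertex 3.573 1.843 0.504
endloop
endfacet
facet normal -0.462 0.580 -0.671
outer loop
vertex 2.609 3.054 -0.9
vertex 3.572 4.401 -0.399
vertex 3.424 2.771 -1.705
endloop
endfacet
facet normal 0.691 -0.241 -0.682
outer loop
vertex 4.387 4.117 -1.204
vertex 5.351 2.906 0.2
vertex 3.424 2.771 -1.705
endloop
endfacet
facet normal -0.461 0.580 -0.672
outer loop
vertex 3.424 2.771 -1.705
vertex 3.572 4.401 -0.399
vertex 4.387 4.117 -1.204
endloop
endfacet
facet normal 0.556 0.779 0.290
outer loop
vertex 4.387 4.117 -1.204
vertex 4.536 3.189 1.005
vertex 5.351 2.906 0.2
endloop
endfacet
facet normal 0.557 0.778 0.289
outer loop
vertex 3.572 4.401 -0.399
vertex 4.536 3.189 1.005
vertex 4.387 4.117 -1.204
endloop
endfacet

endsolid


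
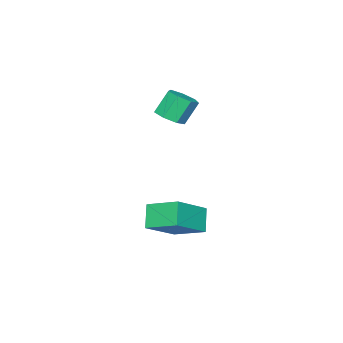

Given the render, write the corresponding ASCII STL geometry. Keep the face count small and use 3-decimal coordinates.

solid 
facet normal 0.483 -0.209 -0.850
outer loop
vertex -3.239 -3.056 0.426
vertex -3.616 -2.7 0.124
vertex -3.095 -2.557 0.385
endloop
endfacet
facet normal 0.830 -0.197 0.521
outer loop
vertex -3.239 -3.056 0.426
vertex -3.095 -2.557 0.385
vertex -3.747 -2.836 1.318
endloop
endfacet
facet normal 0.830 -0.198 0.521
outer loop
vertex -3.747 -2.836 1.318
vertex -3.095 -2.557 0.385
vertex -3.603 -2.337 1.278
endloop
endfacet
facet normal -0.484 0.208 0.850
outer loop
vertex -3.747 -2.836 1.318
vertex -3.603 -2.337 1.278
vertex -4.124 -2.48 1.016
endloop
endfacet
facet normal 0.483 -0.209 -0.850
outer loop
vertex -3.095 -2.557 0.385
vertex -3.616 -2.7 0.124
vertex -3.343 -2.166 0.148
endloop
endfacet
facet normal 0.734 0.626 0.264
outer loop
vertex -3.095 -2.557 0.385
vertex -3.343 -2.166 0.148
vertex -3.603 -2.337 1.278
endloop
endfacet
facet normal 0.734 0.626 0.264
outer loop
vertex -3.603 -2.337 1.278
vertex -3.343 -2.166 0.148
vertex -3.851 -1.946 1.04
endloop
endfacet
facet normal -0.485 0.210 0.849
outer loop
vertex -3.603 -2.337 1.278
vertex -3.851 -1.946 1.04
vertex -4.124 -2.48 1.016
endloop
endfacet
facet normal 0.484 -0.209 -0.850
outer loop
vertex -3.343 -2.166 0.148
vertex -3.616 -2.7 0.124
vertex -3.797 -2.177 -0.108
endloop
endfacet
facet normal 0.085 0.978 -0.193
outer loop
vertex -3.343 -2.166 0.148
vertex -3.797 -2.177 -0.108
vertex -3.851 -1.946 1.04
endloop
endfacet
facet normal 0.085 0.978 -0.193
outer loop
vertex -3.851 -1.946 1.04
vertex -3.797 -2.177 -0.108
vertex -4.305 -1.957 0.784
endloop
endfacet
facet normal -0.484 0.209 0.850
outer loop
vertex -3.851 -1.946 1.04
vertex -4.305 -1.957 0.784
vertex -4.124 -2.48 1.016
endloop
endfacet
facet normal 0.484 -0.209 -0.849
outer loop
vertex -3.797 -2.177 -0.108
vertex -3.616 -2.7 0.124
vertex -4.114 -2.582 -0.189
endloop
endfacet
facet normal -0.628 0.593 -0.504
outer loop
vertex -3.797 -2.177 -0.108
vertex -4.114 -2.582 -0.189
vertex -4.305 -1.957 0.784
endloop
endfacet
facet normal -0.628 0.593 -0.504
outer loop
vertex -4.305 -1.957 0.784
vertex -4.114 -2.582 -0.189
vertex -4.622 -2.362 0.703
endloop
endfacet
facet normal -0.484 0.209 0.849
outer loop
vertex -4.305 -1.957 0.784
vertex -4.622 -2.362 0.703
vertex -4.124 -2.48 1.016
endloop
endfacet
facet normal 0.484 -0.210 -0.849
outer loop
vertex -4.114 -2.582 -0.189
vertex -3.616 -2.7 0.124
vertex -4.056 -3.075 -0.034
endloop
endfacet
facet normal -0.868 -0.239 -0.435
outer loop
vertex -4.114 -2.582 -0.189
vertex -4.056 -3.075 -0.034
vertex -4.622 -2.362 0.703
endloop
endfacet
facet normal -0.868 -0.239 -0.436
outer loop
vertex -4.622 -2.362 0.703
vertex -4.056 -3.075 -0.034
vertex -4.564 -2.856 0.858
endloop
endfacet
facet normal -0.484 0.210 0.849
outer loop
vertex -4.622 -2.362 0.703
vertex -4.564 -2.856 0.858
vertex -4.124 -2.48 1.016
endloop
endfacet
facet normal 0.483 -0.209 -0.850
outer loop
vertex -4.056 -3.075 -0.034
vertex -3.616 -2.7 0.124
vertex -3.667 -3.287 0.239
endloop
endfacet
facet normal -0.456 -0.889 -0.041
outer loop
vertex -4.056 -3.075 -0.034
vertex -3.667 -3.287 0.239
vertex -4.564 -2.856 0.858
endloop
endfacet
facet normal -0.455 -0.890 -0.040
outer loop
vertex -4.564 -2.856 0.858
vertex -3.667 -3.287 0.239
vertex -4.175 -3.067 1.132
endloop
endfacet
facet normal -0.484 0.210 0.849
outer loop
vertex -4.564 -2.856 0.858
vertex -4.175 -3.067 1.132
vertex -4.124 -2.48 1.016
endloop
endfacet
facet normal 0.484 -0.209 -0.850
outer loop
vertex -3.667 -3.287 0.239
vertex -3.616 -2.7 0.124
vertex -3.239 -3.056 0.426
endloop
endfacet
facet normal 0.302 -0.872 0.386
outer loop
vertex -3.667 -3.287 0.239
vertex -3.239 -3.056 0.426
vertex -4.175 -3.067 1.132
endloop
endfacet
facet normal 0.302 -0.871 0.387
outer loop
vertex -4.175 -3.067 1.132
vertex -3.239 -3.056 0.426
vertex -3.747 -2.836 1.318
endloop
endfacet
facet normal -0.483 0.210 0.850
outer loop
vertex -4.175 -3.067 1.132
vertex -3.747 -2.836 1.318
vertex -4.124 -2.48 1.016
endloop
endfacet
facet normal -0.552 -0.385 0.739
outer loop
vertex -1.179 -1.746 -2.71
vertex -1.344 -0.547 -2.209
vertex -2.489 -1.558 -3.591
endloop
endfacet
facet normal 0.126 -0.915 -0.382
outer loop
vertex -1.936 -1.173 -4.331
vertex -1.179 -1.746 -2.71
vertex -2.489 -1.558 -3.591
endloop
endfacet
facet normal -0.553 -0.385 0.739
outer loop
vertex -2.489 -1.558 -3.591
vertex -1.344 -0.547 -2.209
vertex -2.654 -0.358 -3.09
endloop
endfacet
facet normal -0.824 0.118 -0.554
outer loop
vertex -2.654 -0.358 -3.09
vertex -1.936 -1.173 -4.331
vertex -2.489 -1.558 -3.591
endloop
endfacet
facet normal 0.824 -0.118 0.554
outer loop
vertex -1.179 -1.746 -2.71
vertex -0.791 -0.162 -2.949
vertex -1.344 -0.547 -2.209
endloop
endfacet
facet normal 0.125 -0.916 -0.382
outer loop
vertex -0.626 -1.362 -3.45
vertex -1.179 -1.746 -2.71
vertex -1.936 -1.173 -4.331
endloop
endfacet
facet normal 0.824 -0.118 0.554
outer loop
vertex -0.626 -1.362 -3.45
vertex -0.791 -0.162 -2.949
vertex -1.179 -1.746 -2.71
endloop
endfacet
facet normal -0.125 0.915 0.383
outer loop
vertex -1.344 -0.547 -2.209
vertex -0.791 -0.162 -2.949
vertex -2.654 -0.358 -3.09
endloop
endfacet
facet normal -0.824 0.118 -0.554
outer loop
vertex -2.101 0.026 -3.83
vertex -1.936 -1.173 -4.331
vertex -2.654 -0.358 -3.09
endloop
endfacet
facet normal -0.125 0.916 0.382
outer loop
vertex -2.654 -0.358 -3.09
vertex -0.791 -0.162 -2.949
vertex -2.101 0.026 -3.83
endloop
endfacet
facet normal 0.553 0.385 -0.739
outer loop
vertex -2.101 0.026 -3.83
vertex -0.626 -1.362 -3.45
vertex -1.936 -1.173 -4.331
endloop
endfacet
facet normal 0.552 0.385 -0.739
outer loop
vertex -0.791 -0.162 -2.949
vertex -0.626 -1.362 -3.45
vertex -2.101 0.026 -3.83
endloop
endfacet

endsolid


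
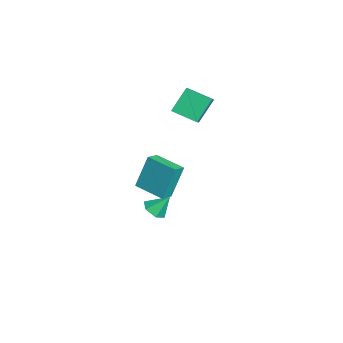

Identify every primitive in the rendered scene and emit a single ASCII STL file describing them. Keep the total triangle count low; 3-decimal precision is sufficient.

solid 
facet normal -0.686 0.631 -0.361
outer loop
vertex 2.182 -3.558 2.531
vertex 3.413 -2.349 2.306
vertex 2.524 -4.254 0.666
endloop
endfacet
facet normal -0.708 -0.694 0.129
outer loop
vertex 3.107 -4.791 0.974
vertex 2.182 -3.558 2.531
vertex 2.524 -4.254 0.666
endloop
endfacet
facet normal -0.686 0.631 -0.361
outer loop
vertex 2.524 -4.254 0.666
vertex 3.413 -2.349 2.306
vertex 3.755 -3.045 0.441
endloop
endfacet
facet normal 0.170 -0.345 -0.923
outer loop
vertex 3.755 -3.045 0.441
vertex 3.107 -4.791 0.974
vertex 2.524 -4.254 0.666
endloop
endfacet
facet normal -0.170 0.345 0.923
outer loop
vertex 2.182 -3.558 2.531
vertex 3.996 -2.886 2.614
vertex 3.413 -2.349 2.306
endloop
endfacet
facet normal -0.708 -0.694 0.129
outer loop
vertex 2.765 -4.095 2.839
vertex 2.182 -3.558 2.531
vertex 3.107 -4.791 0.974
endloop
endfacet
facet normal -0.170 0.345 0.923
outer loop
vertex 2.765 -4.095 2.839
vertex 3.996 -2.886 2.614
vertex 2.182 -3.558 2.531
endloop
endfacet
facet normal 0.708 0.694 -0.129
outer loop
vertex 3.413 -2.349 2.306
vertex 3.996 -2.886 2.614
vertex 3.755 -3.045 0.441
endloop
endfacet
facet normal 0.170 -0.345 -0.923
outer loop
vertex 4.338 -3.582 0.749
vertex 3.107 -4.791 0.974
vertex 3.755 -3.045 0.441
endloop
endfacet
facet normal 0.708 0.694 -0.129
outer loop
vertex 3.755 -3.045 0.441
vertex 3.996 -2.886 2.614
vertex 4.338 -3.582 0.749
endloop
endfacet
facet normal 0.686 -0.631 0.361
outer loop
vertex 4.338 -3.582 0.749
vertex 2.765 -4.095 2.839
vertex 3.107 -4.791 0.974
endloop
endfacet
facet normal 0.686 -0.631 0.361
outer loop
vertex 3.996 -2.886 2.614
vertex 2.765 -4.095 2.839
vertex 4.338 -3.582 0.749
endloop
endfacet
facet normal -0.797 0.227 -0.559
outer loop
vertex -2.227 -1.308 4.559
vertex -1.505 -0.051 4.04
vertex -1.589 -2.2 3.286
endloop
endfacet
facet normal -0.469 -0.816 0.337
outer loop
vertex -0.855 -2.409 3.8
vertex -2.227 -1.308 4.559
vertex -1.589 -2.2 3.286
endloop
endfacet
facet normal -0.798 0.227 -0.559
outer loop
vertex -1.589 -2.2 3.286
vertex -1.505 -0.051 4.04
vertex -0.867 -0.942 2.767
endloop
endfacet
facet normal 0.380 -0.531 -0.758
outer loop
vertex -0.867 -0.942 2.767
vertex -0.855 -2.409 3.8
vertex -1.589 -2.2 3.286
endloop
endfacet
facet normal -0.379 0.531 0.758
outer loop
vertex -2.227 -1.308 4.559
vertex -0.771 -0.26 4.554
vertex -1.505 -0.051 4.04
endloop
endfacet
facet normal -0.469 -0.817 0.336
outer loop
vertex -1.493 -1.518 5.073
vertex -2.227 -1.308 4.559
vertex -0.855 -2.409 3.8
endloop
endfacet
facet normal -0.379 0.530 0.758
outer loop
vertex -1.493 -1.518 5.073
vertex -0.771 -0.26 4.554
vertex -2.227 -1.308 4.559
endloop
endfacet
facet normal 0.468 0.817 -0.337
outer loop
vertex -1.505 -0.051 4.04
vertex -0.771 -0.26 4.554
vertex -0.867 -0.942 2.767
endloop
endfacet
facet normal 0.379 -0.531 -0.758
outer loop
vertex -0.133 -1.152 3.281
vertex -0.855 -2.409 3.8
vertex -0.867 -0.942 2.767
endloop
endfacet
facet normal 0.469 0.816 -0.337
outer loop
vertex -0.867 -0.942 2.767
vertex -0.771 -0.26 4.554
vertex -0.133 -1.152 3.281
endloop
endfacet
facet normal 0.798 -0.227 0.559
outer loop
vertex -0.133 -1.152 3.281
vertex -1.493 -1.518 5.073
vertex -0.855 -2.409 3.8
endloop
endfacet
facet normal 0.798 -0.227 0.559
outer loop
vertex -0.771 -0.26 4.554
vertex -1.493 -1.518 5.073
vertex -0.133 -1.152 3.281
endloop
endfacet
facet normal -0.075 -0.632 -0.771
outer loop
vertex 0.949 -3.484 -3.243
vertex 0.202 -3.471 -3.181
vertex 0.55 -2.974 -3.622
endloop
endfacet
facet normal 0.788 0.616 -0.001
outer loop
vertex 0.949 -3.484 -3.243
vertex 0.55 -2.974 -3.622
vertex 0.298 -2.649 -2.179
endloop
endfacet
facet normal -0.073 -0.633 -0.771
outer loop
vertex 0.55 -2.974 -3.622
vertex 0.202 -3.471 -3.181
vertex -0.197 -2.962 -3.561
endloop
endfacet
facet normal -0.002 0.975 -0.220
outer loop
vertex 0.55 -2.974 -3.622
vertex -0.197 -2.962 -3.561
vertex 0.298 -2.649 -2.179
endloop
endfacet
facet normal -0.074 -0.633 -0.771
outer loop
vertex -0.197 -2.962 -3.561
vertex 0.202 -3.471 -3.181
vertex -0.546 -3.458 -3.12
endloop
endfacet
facet normal -0.756 0.643 0.125
outer loop
vertex -0.197 -2.962 -3.561
vertex -0.546 -3.458 -3.12
vertex 0.298 -2.649 -2.179
endloop
endfacet
facet normal -0.074 -0.631 -0.772
outer loop
vertex -0.546 -3.458 -3.12
vertex 0.202 -3.471 -3.181
vertex -0.147 -3.968 -2.741
endloop
endfacet
facet normal -0.721 -0.051 0.691
outer loop
vertex -0.546 -3.458 -3.12
vertex -0.147 -3.968 -2.741
vertex 0.298 -2.649 -2.179
endloop
endfacet
facet normal -0.073 -0.632 -0.772
outer loop
vertex -0.147 -3.968 -2.741
vertex 0.202 -3.471 -3.181
vertex 0.601 -3.98 -2.802
endloop
endfacet
facet normal 0.068 -0.410 0.909
outer loop
vertex -0.147 -3.968 -2.741
vertex 0.601 -3.98 -2.802
vertex 0.298 -2.649 -2.179
endloop
endfacet
facet normal -0.075 -0.633 -0.771
outer loop
vertex 0.601 -3.98 -2.802
vertex 0.202 -3.471 -3.181
vertex 0.949 -3.484 -3.243
endloop
endfacet
facet normal 0.823 -0.076 0.563
outer loop
vertex 0.601 -3.98 -2.802
vertex 0.949 -3.484 -3.243
vertex 0.298 -2.649 -2.179
endloop
endfacet

endsolid


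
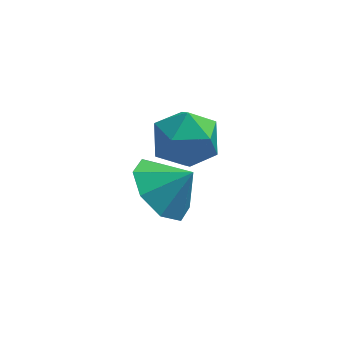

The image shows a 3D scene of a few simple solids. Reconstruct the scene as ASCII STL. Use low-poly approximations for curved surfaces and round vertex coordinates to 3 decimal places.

solid 
facet normal -0.724 0.031 -0.689
outer loop
vertex 1.605 1.144 -3.897
vertex 1.083 0.466 -3.379
vertex 1.133 1.465 -3.387
endloop
endfacet
facet normal 0.707 0.667 0.235
outer loop
vertex 1.605 1.144 -3.897
vertex 1.133 1.465 -3.387
vertex 1.857 0.434 -2.641
endloop
endfacet
facet normal -0.723 0.031 -0.690
outer loop
vertex 1.133 1.465 -3.387
vertex 1.083 0.466 -3.379
vertex 0.631 1.201 -2.873
endloop
endfacet
facet normal 0.308 0.690 0.655
outer loop
vertex 1.133 1.465 -3.387
vertex 0.631 1.201 -2.873
vertex 1.857 0.434 -2.641
endloop
endfacet
facet normal -0.723 0.030 -0.690
outer loop
vertex 0.631 1.201 -2.873
vertex 1.083 0.466 -3.379
vertex 0.394 0.507 -2.655
endloop
endfacet
facet normal 0.006 0.298 0.955
outer loop
vertex 0.631 1.201 -2.873
vertex 0.394 0.507 -2.655
vertex 1.857 0.434 -2.641
endloop
endfacet
facet normal -0.723 0.031 -0.690
outer loop
vertex 0.394 0.507 -2.655
vertex 1.083 0.466 -3.379
vertex 0.561 -0.211 -2.862
endloop
endfacet
facet normal -0.023 -0.282 0.959
outer loop
vertex 0.394 0.507 -2.655
vertex 0.561 -0.211 -2.862
vertex 1.857 0.434 -2.641
endloop
endfacet
facet normal -0.723 0.031 -0.690
outer loop
vertex 0.561 -0.211 -2.862
vertex 1.083 0.466 -3.379
vertex 1.033 -0.532 -3.371
endloop
endfacet
facet normal 0.238 -0.707 0.666
outer loop
vertex 0.561 -0.211 -2.862
vertex 1.033 -0.532 -3.371
vertex 1.857 0.434 -2.641
endloop
endfacet
facet normal -0.723 0.031 -0.690
outer loop
vertex 1.033 -0.532 -3.371
vertex 1.083 0.466 -3.379
vertex 1.535 -0.268 -3.885
endloop
endfacet
facet normal 0.637 -0.730 0.247
outer loop
vertex 1.033 -0.532 -3.371
vertex 1.535 -0.268 -3.885
vertex 1.857 0.434 -2.641
endloop
endfacet
facet normal -0.723 0.030 -0.690
outer loop
vertex 1.535 -0.268 -3.885
vertex 1.083 0.466 -3.379
vertex 1.772 0.426 -4.103
endloop
endfacet
facet normal 0.940 -0.338 -0.053
outer loop
vertex 1.535 -0.268 -3.885
vertex 1.772 0.426 -4.103
vertex 1.857 0.434 -2.641
endloop
endfacet
facet normal -0.723 0.030 -0.690
outer loop
vertex 1.772 0.426 -4.103
vertex 1.083 0.466 -3.379
vertex 1.605 1.144 -3.897
endloop
endfacet
facet normal 0.969 0.242 -0.058
outer loop
vertex 1.772 0.426 -4.103
vertex 1.605 1.144 -3.897
vertex 1.857 0.434 -2.641
endloop
endfacet
facet normal -0.972 0.165 -0.167
outer loop
vertex 1.178 3.262 -4.191
vertex 0.979 2.32 -3.965
vertex 0.975 3.01 -3.257
endloop
endfacet
facet normal -0.648 0.759 0.064
outer loop
vertex 1.178 3.262 -4.191
vertex 0.975 3.01 -3.257
vertex 1.704 3.649 -3.449
endloop
endfacet
facet normal -0.119 0.913 -0.391
outer loop
vertex 1.178 3.262 -4.191
vertex 1.704 3.649 -3.449
vertex 2.159 3.354 -4.276
endloop
endfacet
facet normal -0.117 0.415 -0.902
outer loop
vertex 1.178 3.262 -4.191
vertex 2.159 3.354 -4.276
vertex 1.71 2.533 -4.595
endloop
endfacet
facet normal -0.644 -0.047 -0.763
outer loop
vertex 1.178 3.262 -4.191
vertex 1.71 2.533 -4.595
vertex 0.979 2.32 -3.965
endloop
endfacet
facet normal -0.357 0.618 0.700
outer loop
vertex 1.704 3.649 -3.449
vertex 0.975 3.01 -3.257
vertex 1.83 2.947 -2.765
endloop
endfacet
facet normal -0.881 -0.341 0.327
outer loop
vertex 0.975 3.01 -3.257
vertex 0.979 2.32 -3.965
vertex 1.381 2.126 -3.084
endloop
endfacet
facet normal -0.351 -0.685 -0.639
outer loop
vertex 0.979 2.32 -3.965
vertex 1.71 2.533 -4.595
vertex 1.836 1.831 -3.911
endloop
endfacet
facet normal 0.501 0.061 -0.863
outer loop
vertex 1.71 2.533 -4.595
vertex 2.159 3.354 -4.276
vertex 2.565 2.47 -4.103
endloop
endfacet
facet normal 0.497 0.867 -0.036
outer loop
vertex 2.159 3.354 -4.276
vertex 1.704 3.649 -3.449
vertex 2.561 3.16 -3.395
endloop
endfacet
facet normal 0.117 -0.415 0.902
outer loop
vertex 2.362 2.218 -3.169
vertex 1.83 2.947 -2.765
vertex 1.381 2.126 -3.084
endloop
endfacet
facet normal 0.119 -0.913 0.391
outer loop
vertex 2.362 2.218 -3.169
vertex 1.381 2.126 -3.084
vertex 1.836 1.831 -3.911
endloop
endfacet
facet normal 0.648 -0.759 -0.064
outer loop
vertex 2.362 2.218 -3.169
vertex 1.836 1.831 -3.911
vertex 2.565 2.47 -4.103
endloop
endfacet
facet normal 0.972 -0.165 0.167
outer loop
vertex 2.362 2.218 -3.169
vertex 2.565 2.47 -4.103
vertex 2.561 3.16 -3.395
endloop
endfacet
facet normal 0.644 0.047 0.763
outer loop
vertex 2.362 2.218 -3.169
vertex 2.561 3.16 -3.395
vertex 1.83 2.947 -2.765
endloop
endfacet
facet normal -0.501 -0.061 0.863
outer loop
vertex 1.381 2.126 -3.084
vertex 1.83 2.947 -2.765
vertex 0.975 3.01 -3.257
endloop
endfacet
facet normal -0.497 -0.867 0.036
outer loop
vertex 1.836 1.831 -3.911
vertex 1.381 2.126 -3.084
vertex 0.979 2.32 -3.965
endloop
endfacet
facet normal 0.357 -0.618 -0.700
outer loop
vertex 2.565 2.47 -4.103
vertex 1.836 1.831 -3.911
vertex 1.71 2.533 -4.595
endloop
endfacet
facet normal 0.881 0.341 -0.327
outer loop
vertex 2.561 3.16 -3.395
vertex 2.565 2.47 -4.103
vertex 2.159 3.354 -4.276
endloop
endfacet
facet normal 0.351 0.685 0.639
outer loop
vertex 1.83 2.947 -2.765
vertex 2.561 3.16 -3.395
vertex 1.704 3.649 -3.449
endloop
endfacet

endsolid


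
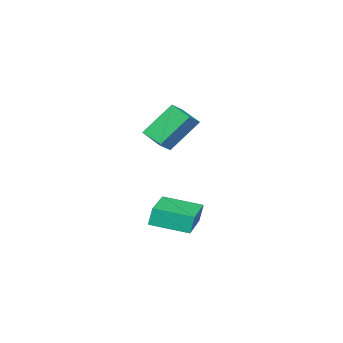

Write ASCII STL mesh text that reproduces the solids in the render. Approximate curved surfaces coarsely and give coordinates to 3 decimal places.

solid 
facet normal -0.484 0.440 0.757
outer loop
vertex -3.015 -3.074 3.925
vertex -2.692 -2.061 3.543
vertex -3.718 -3.029 3.449
endloop
endfacet
facet normal -0.287 -0.896 0.338
outer loop
vertex -2.828 -3.839 2.057
vertex -3.015 -3.074 3.925
vertex -3.718 -3.029 3.449
endloop
endfacet
facet normal -0.484 0.440 0.757
outer loop
vertex -3.718 -3.029 3.449
vertex -2.692 -2.061 3.543
vertex -3.395 -2.016 3.067
endloop
endfacet
facet normal -0.827 0.053 -0.560
outer loop
vertex -3.395 -2.016 3.067
vertex -2.828 -3.839 2.057
vertex -3.718 -3.029 3.449
endloop
endfacet
facet normal 0.827 -0.053 0.560
outer loop
vertex -3.015 -3.074 3.925
vertex -1.802 -2.871 2.151
vertex -2.692 -2.061 3.543
endloop
endfacet
facet normal -0.287 -0.896 0.338
outer loop
vertex -2.125 -3.884 2.533
vertex -3.015 -3.074 3.925
vertex -2.828 -3.839 2.057
endloop
endfacet
facet normal 0.827 -0.053 0.560
outer loop
vertex -2.125 -3.884 2.533
vertex -1.802 -2.871 2.151
vertex -3.015 -3.074 3.925
endloop
endfacet
facet normal 0.287 0.896 -0.338
outer loop
vertex -2.692 -2.061 3.543
vertex -1.802 -2.871 2.151
vertex -3.395 -2.016 3.067
endloop
endfacet
facet normal -0.827 0.053 -0.560
outer loop
vertex -2.505 -2.826 1.675
vertex -2.828 -3.839 2.057
vertex -3.395 -2.016 3.067
endloop
endfacet
facet normal 0.287 0.896 -0.338
outer loop
vertex -3.395 -2.016 3.067
vertex -1.802 -2.871 2.151
vertex -2.505 -2.826 1.675
endloop
endfacet
facet normal 0.484 -0.440 -0.757
outer loop
vertex -2.505 -2.826 1.675
vertex -2.125 -3.884 2.533
vertex -2.828 -3.839 2.057
endloop
endfacet
facet normal 0.484 -0.440 -0.757
outer loop
vertex -1.802 -2.871 2.151
vertex -2.125 -3.884 2.533
vertex -2.505 -2.826 1.675
endloop
endfacet
facet normal -0.935 -0.347 -0.071
outer loop
vertex -3.577 -3.882 -1.52
vertex -4.146 -2.28 -1.841
vertex -3.461 -4.015 -2.393
endloop
endfacet
facet normal 0.329 -0.926 0.185
outer loop
vertex -1.694 -3.36 -2.259
vertex -3.577 -3.882 -1.52
vertex -3.461 -4.015 -2.393
endloop
endfacet
facet normal -0.935 -0.347 -0.070
outer loop
vertex -3.461 -4.015 -2.393
vertex -4.146 -2.28 -1.841
vertex -4.031 -2.414 -2.714
endloop
endfacet
facet normal 0.130 -0.150 -0.980
outer loop
vertex -4.031 -2.414 -2.714
vertex -1.694 -3.36 -2.259
vertex -3.461 -4.015 -2.393
endloop
endfacet
facet normal -0.130 0.150 0.980
outer loop
vertex -3.577 -3.882 -1.52
vertex -2.379 -1.625 -1.707
vertex -4.146 -2.28 -1.841
endloop
endfacet
facet normal 0.329 -0.926 0.185
outer loop
vertex -1.809 -3.226 -1.386
vertex -3.577 -3.882 -1.52
vertex -1.694 -3.36 -2.259
endloop
endfacet
facet normal -0.130 0.150 0.980
outer loop
vertex -1.809 -3.226 -1.386
vertex -2.379 -1.625 -1.707
vertex -3.577 -3.882 -1.52
endloop
endfacet
facet normal -0.329 0.926 -0.185
outer loop
vertex -4.146 -2.28 -1.841
vertex -2.379 -1.625 -1.707
vertex -4.031 -2.414 -2.714
endloop
endfacet
facet normal 0.130 -0.150 -0.980
outer loop
vertex -2.263 -1.758 -2.58
vertex -1.694 -3.36 -2.259
vertex -4.031 -2.414 -2.714
endloop
endfacet
facet normal -0.330 0.926 -0.185
outer loop
vertex -4.031 -2.414 -2.714
vertex -2.379 -1.625 -1.707
vertex -2.263 -1.758 -2.58
endloop
endfacet
facet normal 0.935 0.346 0.070
outer loop
vertex -2.263 -1.758 -2.58
vertex -1.809 -3.226 -1.386
vertex -1.694 -3.36 -2.259
endloop
endfacet
facet normal 0.935 0.347 0.071
outer loop
vertex -2.379 -1.625 -1.707
vertex -1.809 -3.226 -1.386
vertex -2.263 -1.758 -2.58
endloop
endfacet

endsolid


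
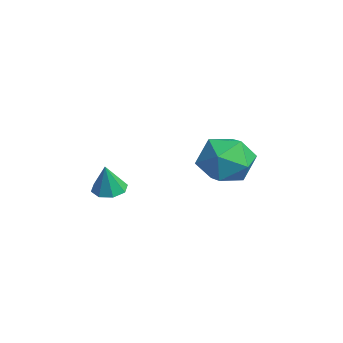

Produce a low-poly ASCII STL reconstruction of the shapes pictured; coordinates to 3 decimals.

solid 
facet normal -0.224 0.174 -0.959
outer loop
vertex 0.91 -3.607 -3.922
vertex 0.357 -3.574 -3.787
vertex 0.788 -3.201 -3.82
endloop
endfacet
facet normal 0.939 0.214 0.271
outer loop
vertex 0.91 -3.607 -3.922
vertex 0.788 -3.201 -3.82
vertex 0.603 -3.766 -2.733
endloop
endfacet
facet normal -0.224 0.175 -0.959
outer loop
vertex 0.788 -3.201 -3.82
vertex 0.357 -3.574 -3.787
vertex 0.413 -3.013 -3.698
endloop
endfacet
facet normal 0.513 0.723 0.463
outer loop
vertex 0.788 -3.201 -3.82
vertex 0.413 -3.013 -3.698
vertex 0.603 -3.766 -2.733
endloop
endfacet
facet normal -0.223 0.174 -0.959
outer loop
vertex 0.413 -3.013 -3.698
vertex 0.357 -3.574 -3.787
vertex 0.006 -3.154 -3.629
endloop
endfacet
facet normal -0.158 0.763 0.627
outer loop
vertex 0.413 -3.013 -3.698
vertex 0.006 -3.154 -3.629
vertex 0.603 -3.766 -2.733
endloop
endfacet
facet normal -0.223 0.174 -0.959
outer loop
vertex 0.006 -3.154 -3.629
vertex 0.357 -3.574 -3.787
vertex -0.196 -3.54 -3.652
endloop
endfacet
facet normal -0.677 0.314 0.666
outer loop
vertex 0.006 -3.154 -3.629
vertex -0.196 -3.54 -3.652
vertex 0.603 -3.766 -2.733
endloop
endfacet
facet normal -0.223 0.176 -0.959
outer loop
vertex -0.196 -3.54 -3.652
vertex 0.357 -3.574 -3.787
vertex -0.073 -3.946 -3.755
endloop
endfacet
facet normal -0.745 -0.367 0.557
outer loop
vertex -0.196 -3.54 -3.652
vertex -0.073 -3.946 -3.755
vertex 0.603 -3.766 -2.733
endloop
endfacet
facet normal -0.224 0.176 -0.958
outer loop
vertex -0.073 -3.946 -3.755
vertex 0.357 -3.574 -3.787
vertex 0.301 -4.134 -3.877
endloop
endfacet
facet normal -0.320 -0.874 0.366
outer loop
vertex -0.073 -3.946 -3.755
vertex 0.301 -4.134 -3.877
vertex 0.603 -3.766 -2.733
endloop
endfacet
facet normal -0.223 0.176 -0.959
outer loop
vertex 0.301 -4.134 -3.877
vertex 0.357 -3.574 -3.787
vertex 0.708 -3.994 -3.946
endloop
endfacet
facet normal 0.349 -0.915 0.202
outer loop
vertex 0.301 -4.134 -3.877
vertex 0.708 -3.994 -3.946
vertex 0.603 -3.766 -2.733
endloop
endfacet
facet normal -0.224 0.176 -0.959
outer loop
vertex 0.708 -3.994 -3.946
vertex 0.357 -3.574 -3.787
vertex 0.91 -3.607 -3.922
endloop
endfacet
facet normal 0.871 -0.464 0.163
outer loop
vertex 0.708 -3.994 -3.946
vertex 0.91 -3.607 -3.922
vertex 0.603 -3.766 -2.733
endloop
endfacet
facet normal -0.148 0.830 -0.538
outer loop
vertex 1.184 0.436 -3.621
vertex 0.204 0.466 -3.304
vertex 0.936 0.948 -2.762
endloop
endfacet
facet normal 0.530 0.787 -0.316
outer loop
vertex 1.184 0.436 -3.621
vertex 0.936 0.948 -2.762
vertex 1.786 0.366 -2.787
endloop
endfacet
facet normal 0.805 0.178 -0.566
outer loop
vertex 1.184 0.436 -3.621
vertex 1.786 0.366 -2.787
vertex 1.58 -0.475 -3.345
endloop
endfacet
facet normal 0.298 -0.156 -0.942
outer loop
vertex 1.184 0.436 -3.621
vertex 1.58 -0.475 -3.345
vertex 0.602 -0.413 -3.665
endloop
endfacet
facet normal -0.291 0.248 -0.924
outer loop
vertex 1.184 0.436 -3.621
vertex 0.602 -0.413 -3.665
vertex 0.204 0.466 -3.304
endloop
endfacet
facet normal 0.527 0.752 0.397
outer loop
vertex 1.786 0.366 -2.787
vertex 0.936 0.948 -2.762
vertex 1.178 0.353 -1.955
endloop
endfacet
facet normal -0.569 0.821 0.038
outer loop
vertex 0.936 0.948 -2.762
vertex 0.204 0.466 -3.304
vertex 0.2 0.415 -2.275
endloop
endfacet
facet normal -0.801 -0.121 -0.587
outer loop
vertex 0.204 0.466 -3.304
vertex 0.602 -0.413 -3.665
vertex -0.006 -0.426 -2.833
endloop
endfacet
facet normal 0.152 -0.773 -0.616
outer loop
vertex 0.602 -0.413 -3.665
vertex 1.58 -0.475 -3.345
vertex 0.844 -1.008 -2.858
endloop
endfacet
facet normal 0.972 -0.233 -0.008
outer loop
vertex 1.58 -0.475 -3.345
vertex 1.786 0.366 -2.787
vertex 1.576 -0.526 -2.316
endloop
endfacet
facet normal -0.298 0.156 0.942
outer loop
vertex 0.596 -0.496 -1.999
vertex 1.178 0.353 -1.955
vertex 0.2 0.415 -2.275
endloop
endfacet
facet normal -0.805 -0.178 0.566
outer loop
vertex 0.596 -0.496 -1.999
vertex 0.2 0.415 -2.275
vertex -0.006 -0.426 -2.833
endloop
endfacet
facet normal -0.530 -0.787 0.316
outer loop
vertex 0.596 -0.496 -1.999
vertex -0.006 -0.426 -2.833
vertex 0.844 -1.008 -2.858
endloop
endfacet
facet normal 0.148 -0.830 0.538
outer loop
vertex 0.596 -0.496 -1.999
vertex 0.844 -1.008 -2.858
vertex 1.576 -0.526 -2.316
endloop
endfacet
facet normal 0.291 -0.248 0.924
outer loop
vertex 0.596 -0.496 -1.999
vertex 1.576 -0.526 -2.316
vertex 1.178 0.353 -1.955
endloop
endfacet
facet normal -0.152 0.773 0.616
outer loop
vertex 0.2 0.415 -2.275
vertex 1.178 0.353 -1.955
vertex 0.936 0.948 -2.762
endloop
endfacet
facet normal -0.972 0.233 0.008
outer loop
vertex -0.006 -0.426 -2.833
vertex 0.2 0.415 -2.275
vertex 0.204 0.466 -3.304
endloop
endfacet
facet normal -0.527 -0.752 -0.397
outer loop
vertex 0.844 -1.008 -2.858
vertex -0.006 -0.426 -2.833
vertex 0.602 -0.413 -3.665
endloop
endfacet
facet normal 0.569 -0.821 -0.038
outer loop
vertex 1.576 -0.526 -2.316
vertex 0.844 -1.008 -2.858
vertex 1.58 -0.475 -3.345
endloop
endfacet
facet normal 0.801 0.121 0.587
outer loop
vertex 1.178 0.353 -1.955
vertex 1.576 -0.526 -2.316
vertex 1.786 0.366 -2.787
endloop
endfacet

endsolid


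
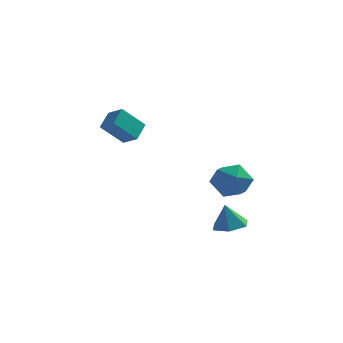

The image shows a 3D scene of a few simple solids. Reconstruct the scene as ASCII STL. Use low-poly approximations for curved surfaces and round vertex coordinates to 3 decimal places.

solid 
facet normal 0.181 0.055 -0.982
outer loop
vertex 3.514 0.862 -1.983
vertex 2.848 1.14 -2.09
vertex 3.413 1.584 -1.961
endloop
endfacet
facet normal 0.749 0.085 0.658
outer loop
vertex 3.514 0.862 -1.983
vertex 3.413 1.584 -1.961
vertex 2.652 1.08 -1.03
endloop
endfacet
facet normal 0.181 0.055 -0.982
outer loop
vertex 3.413 1.584 -1.961
vertex 2.848 1.14 -2.09
vertex 2.746 1.863 -2.068
endloop
endfacet
facet normal 0.225 0.768 0.600
outer loop
vertex 3.413 1.584 -1.961
vertex 2.746 1.863 -2.068
vertex 2.652 1.08 -1.03
endloop
endfacet
facet normal 0.181 0.055 -0.982
outer loop
vertex 2.746 1.863 -2.068
vertex 2.848 1.14 -2.09
vertex 2.182 1.419 -2.197
endloop
endfacet
facet normal -0.616 0.655 0.438
outer loop
vertex 2.746 1.863 -2.068
vertex 2.182 1.419 -2.197
vertex 2.652 1.08 -1.03
endloop
endfacet
facet normal 0.181 0.057 -0.982
outer loop
vertex 2.182 1.419 -2.197
vertex 2.848 1.14 -2.09
vertex 2.283 0.696 -2.22
endloop
endfacet
facet normal -0.932 -0.141 0.334
outer loop
vertex 2.182 1.419 -2.197
vertex 2.283 0.696 -2.22
vertex 2.652 1.08 -1.03
endloop
endfacet
facet normal 0.181 0.057 -0.982
outer loop
vertex 2.283 0.696 -2.22
vertex 2.848 1.14 -2.09
vertex 2.949 0.418 -2.113
endloop
endfacet
facet normal -0.407 -0.825 0.392
outer loop
vertex 2.283 0.696 -2.22
vertex 2.949 0.418 -2.113
vertex 2.652 1.08 -1.03
endloop
endfacet
facet normal 0.181 0.057 -0.982
outer loop
vertex 2.949 0.418 -2.113
vertex 2.848 1.14 -2.09
vertex 3.514 0.862 -1.983
endloop
endfacet
facet normal 0.432 -0.712 0.554
outer loop
vertex 2.949 0.418 -2.113
vertex 3.514 0.862 -1.983
vertex 2.652 1.08 -1.03
endloop
endfacet
facet normal 0.261 0.850 -0.458
outer loop
vertex 3.309 1.717 -0.512
vertex 2.512 2.07 -0.311
vertex 3.198 2.164 0.254
endloop
endfacet
facet normal 0.833 0.522 -0.184
outer loop
vertex 3.309 1.717 -0.512
vertex 3.198 2.164 0.254
vertex 3.671 1.406 0.244
endloop
endfacet
facet normal 0.872 -0.131 -0.472
outer loop
vertex 3.309 1.717 -0.512
vertex 3.671 1.406 0.244
vertex 3.277 0.843 -0.328
endloop
endfacet
facet normal 0.324 -0.206 -0.923
outer loop
vertex 3.309 1.717 -0.512
vertex 3.277 0.843 -0.328
vertex 2.561 1.254 -0.671
endloop
endfacet
facet normal -0.053 0.400 -0.915
outer loop
vertex 3.309 1.717 -0.512
vertex 2.561 1.254 -0.671
vertex 2.512 2.07 -0.311
endloop
endfacet
facet normal 0.729 0.448 0.518
outer loop
vertex 3.671 1.406 0.244
vertex 3.198 2.164 0.254
vertex 3.099 1.566 0.911
endloop
endfacet
facet normal -0.196 0.978 0.075
outer loop
vertex 3.198 2.164 0.254
vertex 2.512 2.07 -0.311
vertex 2.383 1.977 0.568
endloop
endfacet
facet normal -0.704 0.251 -0.664
outer loop
vertex 2.512 2.07 -0.311
vertex 2.561 1.254 -0.671
vertex 1.989 1.414 -0.004
endloop
endfacet
facet normal -0.094 -0.729 -0.678
outer loop
vertex 2.561 1.254 -0.671
vertex 3.277 0.843 -0.328
vertex 2.462 0.656 -0.014
endloop
endfacet
facet normal 0.793 -0.608 0.052
outer loop
vertex 3.277 0.843 -0.328
vertex 3.671 1.406 0.244
vertex 3.148 0.75 0.551
endloop
endfacet
facet normal -0.324 0.206 0.923
outer loop
vertex 2.351 1.103 0.752
vertex 3.099 1.566 0.911
vertex 2.383 1.977 0.568
endloop
endfacet
facet normal -0.872 0.131 0.472
outer loop
vertex 2.351 1.103 0.752
vertex 2.383 1.977 0.568
vertex 1.989 1.414 -0.004
endloop
endfacet
facet normal -0.833 -0.522 0.184
outer loop
vertex 2.351 1.103 0.752
vertex 1.989 1.414 -0.004
vertex 2.462 0.656 -0.014
endloop
endfacet
facet normal -0.261 -0.850 0.458
outer loop
vertex 2.351 1.103 0.752
vertex 2.462 0.656 -0.014
vertex 3.148 0.75 0.551
endloop
endfacet
facet normal 0.053 -0.400 0.915
outer loop
vertex 2.351 1.103 0.752
vertex 3.148 0.75 0.551
vertex 3.099 1.566 0.911
endloop
endfacet
facet normal 0.094 0.729 0.678
outer loop
vertex 2.383 1.977 0.568
vertex 3.099 1.566 0.911
vertex 3.198 2.164 0.254
endloop
endfacet
facet normal -0.793 0.608 -0.052
outer loop
vertex 1.989 1.414 -0.004
vertex 2.383 1.977 0.568
vertex 2.512 2.07 -0.311
endloop
endfacet
facet normal -0.729 -0.448 -0.518
outer loop
vertex 2.462 0.656 -0.014
vertex 1.989 1.414 -0.004
vertex 2.561 1.254 -0.671
endloop
endfacet
facet normal 0.196 -0.978 -0.075
outer loop
vertex 3.148 0.75 0.551
vertex 2.462 0.656 -0.014
vertex 3.277 0.843 -0.328
endloop
endfacet
facet normal 0.704 -0.251 0.664
outer loop
vertex 3.099 1.566 0.911
vertex 3.148 0.75 0.551
vertex 3.671 1.406 0.244
endloop
endfacet
facet normal -0.605 -0.374 0.703
outer loop
vertex -1.925 3.562 2.779
vertex -2.574 3.93 2.416
vertex -2.065 2.796 2.251
endloop
endfacet
facet normal 0.782 -0.444 0.437
outer loop
vertex -1.266 3.29 1.324
vertex -1.925 3.562 2.779
vertex -2.065 2.796 2.251
endloop
endfacet
facet normal -0.606 -0.374 0.702
outer loop
vertex -2.065 2.796 2.251
vertex -2.574 3.93 2.416
vertex -2.714 3.165 1.888
endloop
endfacet
facet normal -0.149 -0.814 -0.562
outer loop
vertex -2.714 3.165 1.888
vertex -1.266 3.29 1.324
vertex -2.065 2.796 2.251
endloop
endfacet
facet normal 0.148 0.814 0.561
outer loop
vertex -1.925 3.562 2.779
vertex -1.775 4.424 1.489
vertex -2.574 3.93 2.416
endloop
endfacet
facet normal 0.782 -0.445 0.437
outer loop
vertex -1.126 4.055 1.852
vertex -1.925 3.562 2.779
vertex -1.266 3.29 1.324
endloop
endfacet
facet normal 0.149 0.814 0.561
outer loop
vertex -1.126 4.055 1.852
vertex -1.775 4.424 1.489
vertex -1.925 3.562 2.779
endloop
endfacet
facet normal -0.782 0.445 -0.437
outer loop
vertex -2.574 3.93 2.416
vertex -1.775 4.424 1.489
vertex -2.714 3.165 1.888
endloop
endfacet
facet normal -0.148 -0.815 -0.561
outer loop
vertex -1.915 3.658 0.961
vertex -1.266 3.29 1.324
vertex -2.714 3.165 1.888
endloop
endfacet
facet normal -0.782 0.444 -0.437
outer loop
vertex -2.714 3.165 1.888
vertex -1.775 4.424 1.489
vertex -1.915 3.658 0.961
endloop
endfacet
facet normal 0.605 0.374 -0.703
outer loop
vertex -1.915 3.658 0.961
vertex -1.126 4.055 1.852
vertex -1.266 3.29 1.324
endloop
endfacet
facet normal 0.605 0.374 -0.703
outer loop
vertex -1.775 4.424 1.489
vertex -1.126 4.055 1.852
vertex -1.915 3.658 0.961
endloop
endfacet

endsolid
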